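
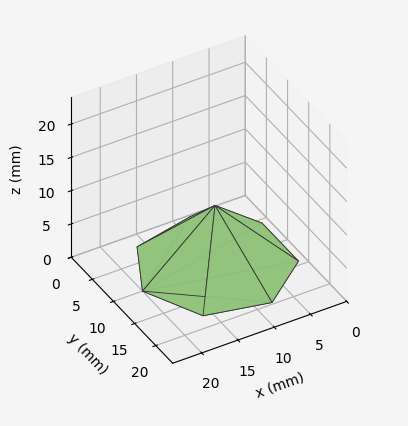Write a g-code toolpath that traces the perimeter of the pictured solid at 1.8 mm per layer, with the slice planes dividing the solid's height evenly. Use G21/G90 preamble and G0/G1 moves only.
Reading the render: the shape is a regular 7-sided pyramid, base circumscribed radius ≈ 10 mm, apex at z ≈ 9 mm (dimensions read to the nearest mm from the axis ticks). For the g-code, the solid's height is divided into equal slices at the stated Δz and each level perimeter traced with G1 moves after a G0 lift.

; perimeter-only toolpath
G21 ; units = mm
G90 ; absolute positioning
G28 ; home
; layer 1
G0 Z1.8
G0 X18.0 Y10.0
G1 X15.0 Y16.2
G1 X8.2 Y17.8
G1 X2.8 Y13.4
G1 X2.8 Y6.6
G1 X8.2 Y2.2
G1 X15.0 Y3.8
G1 X18.0 Y10.0
; layer 2
G0 Z3.6
G0 X16.0 Y10.0
G1 X13.7 Y14.7
G1 X8.7 Y15.8
G1 X4.6 Y12.6
G1 X4.6 Y7.4
G1 X8.7 Y4.2
G1 X13.7 Y5.3
G1 X16.0 Y10.0
; layer 3
G0 Z5.4
G0 X14.0 Y10.0
G1 X12.5 Y13.1
G1 X9.1 Y13.9
G1 X6.4 Y11.7
G1 X6.4 Y8.3
G1 X9.1 Y6.1
G1 X12.5 Y6.9
G1 X14.0 Y10.0
; layer 4
G0 Z7.2
G0 X12.0 Y10.0
G1 X11.2 Y11.6
G1 X9.6 Y11.9
G1 X8.2 Y10.9
G1 X8.2 Y9.1
G1 X9.6 Y8.1
G1 X11.2 Y8.4
G1 X12.0 Y10.0
M2 ; end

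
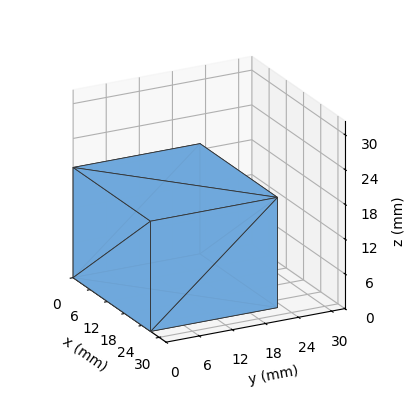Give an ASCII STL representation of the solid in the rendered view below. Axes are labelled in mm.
Reading the render: the shape is a rectangular box, roughly 27 × 23 mm footprint and 19 mm tall (dimensions read to the nearest mm from the axis ticks). For the STL, each face is triangulated and given an outward normal.

solid part
  facet normal 0.0000 0.0000 -1.0000
    outer loop
      vertex 27.000 23.000 0.000
      vertex 27.000 0.000 0.000
      vertex 0.000 0.000 0.000
    endloop
  endfacet
  facet normal 0.0000 0.0000 -1.0000
    outer loop
      vertex 0.000 23.000 0.000
      vertex 27.000 23.000 0.000
      vertex 0.000 0.000 0.000
    endloop
  endfacet
  facet normal 0.0000 0.0000 1.0000
    outer loop
      vertex 0.000 0.000 19.000
      vertex 27.000 0.000 19.000
      vertex 27.000 23.000 19.000
    endloop
  endfacet
  facet normal 0.0000 0.0000 1.0000
    outer loop
      vertex 0.000 0.000 19.000
      vertex 27.000 23.000 19.000
      vertex 0.000 23.000 19.000
    endloop
  endfacet
  facet normal 0.0000 -1.0000 0.0000
    outer loop
      vertex 0.000 0.000 0.000
      vertex 27.000 0.000 0.000
      vertex 27.000 0.000 19.000
    endloop
  endfacet
  facet normal 0.0000 -1.0000 0.0000
    outer loop
      vertex 0.000 0.000 0.000
      vertex 27.000 0.000 19.000
      vertex 0.000 0.000 19.000
    endloop
  endfacet
  facet normal 0.0000 1.0000 0.0000
    outer loop
      vertex 27.000 23.000 19.000
      vertex 27.000 23.000 0.000
      vertex 0.000 23.000 0.000
    endloop
  endfacet
  facet normal 0.0000 1.0000 0.0000
    outer loop
      vertex 0.000 23.000 19.000
      vertex 27.000 23.000 19.000
      vertex 0.000 23.000 0.000
    endloop
  endfacet
  facet normal -1.0000 0.0000 0.0000
    outer loop
      vertex 0.000 23.000 19.000
      vertex 0.000 23.000 0.000
      vertex 0.000 0.000 0.000
    endloop
  endfacet
  facet normal -1.0000 0.0000 0.0000
    outer loop
      vertex 0.000 0.000 19.000
      vertex 0.000 23.000 19.000
      vertex 0.000 0.000 0.000
    endloop
  endfacet
  facet normal 1.0000 0.0000 0.0000
    outer loop
      vertex 27.000 0.000 0.000
      vertex 27.000 23.000 0.000
      vertex 27.000 23.000 19.000
    endloop
  endfacet
  facet normal 1.0000 0.0000 0.0000
    outer loop
      vertex 27.000 0.000 0.000
      vertex 27.000 23.000 19.000
      vertex 27.000 0.000 19.000
    endloop
  endfacet
endsolid part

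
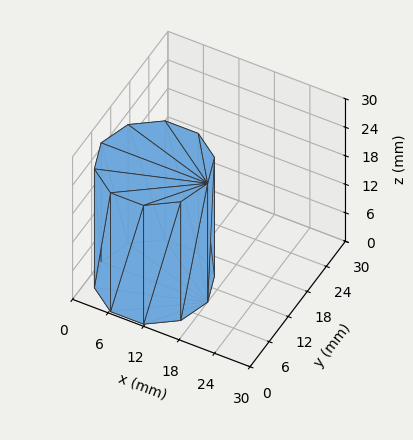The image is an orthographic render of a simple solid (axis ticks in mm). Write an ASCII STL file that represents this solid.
Reading the render: the shape is a regular 10-sided prism (a cylinder approximated with 10 flat sides), circumscribed radius ≈ 9 mm, height ≈ 25 mm (dimensions read to the nearest mm from the axis ticks). For the STL, each face is triangulated and given an outward normal.

solid part
  facet normal 0.0000 0.0000 -1.0000
    outer loop
      vertex 11.8 17.6 0.0
      vertex 16.3 14.3 0.0
      vertex 18.0 9.0 0.0
    endloop
  endfacet
  facet normal 0.0000 0.0000 -1.0000
    outer loop
      vertex 6.2 17.6 0.0
      vertex 11.8 17.6 0.0
      vertex 18.0 9.0 0.0
    endloop
  endfacet
  facet normal 0.0000 0.0000 -1.0000
    outer loop
      vertex 1.7 14.3 0.0
      vertex 6.2 17.6 0.0
      vertex 18.0 9.0 0.0
    endloop
  endfacet
  facet normal 0.0000 0.0000 -1.0000
    outer loop
      vertex 0.0 9.0 0.0
      vertex 1.7 14.3 0.0
      vertex 18.0 9.0 0.0
    endloop
  endfacet
  facet normal 0.0000 0.0000 -1.0000
    outer loop
      vertex 1.7 3.7 0.0
      vertex 0.0 9.0 0.0
      vertex 18.0 9.0 0.0
    endloop
  endfacet
  facet normal 0.0000 0.0000 -1.0000
    outer loop
      vertex 6.2 0.4 0.0
      vertex 1.7 3.7 0.0
      vertex 18.0 9.0 0.0
    endloop
  endfacet
  facet normal 0.0000 0.0000 -1.0000
    outer loop
      vertex 11.8 0.4 0.0
      vertex 6.2 0.4 0.0
      vertex 18.0 9.0 0.0
    endloop
  endfacet
  facet normal 0.0000 0.0000 -1.0000
    outer loop
      vertex 16.3 3.7 0.0
      vertex 11.8 0.4 0.0
      vertex 18.0 9.0 0.0
    endloop
  endfacet
  facet normal 0.0000 0.0000 1.0000
    outer loop
      vertex 18.0 9.0 25.0
      vertex 16.3 14.3 25.0
      vertex 11.8 17.6 25.0
    endloop
  endfacet
  facet normal 0.0000 0.0000 1.0000
    outer loop
      vertex 18.0 9.0 25.0
      vertex 11.8 17.6 25.0
      vertex 6.2 17.6 25.0
    endloop
  endfacet
  facet normal 0.0000 0.0000 1.0000
    outer loop
      vertex 18.0 9.0 25.0
      vertex 6.2 17.6 25.0
      vertex 1.7 14.3 25.0
    endloop
  endfacet
  facet normal 0.0000 0.0000 1.0000
    outer loop
      vertex 18.0 9.0 25.0
      vertex 1.7 14.3 25.0
      vertex 0.0 9.0 25.0
    endloop
  endfacet
  facet normal 0.0000 0.0000 1.0000
    outer loop
      vertex 18.0 9.0 25.0
      vertex 0.0 9.0 25.0
      vertex 1.7 3.7 25.0
    endloop
  endfacet
  facet normal 0.0000 0.0000 1.0000
    outer loop
      vertex 18.0 9.0 25.0
      vertex 1.7 3.7 25.0
      vertex 6.2 0.4 25.0
    endloop
  endfacet
  facet normal 0.0000 0.0000 1.0000
    outer loop
      vertex 18.0 9.0 25.0
      vertex 6.2 0.4 25.0
      vertex 11.8 0.4 25.0
    endloop
  endfacet
  facet normal 0.0000 0.0000 1.0000
    outer loop
      vertex 18.0 9.0 25.0
      vertex 11.8 0.4 25.0
      vertex 16.3 3.7 25.0
    endloop
  endfacet
  facet normal 0.9522 0.3054 0.0000
    outer loop
      vertex 18.0 9.0 0.0
      vertex 16.3 14.3 0.0
      vertex 16.3 14.3 25.0
    endloop
  endfacet
  facet normal 0.9522 0.3054 0.0000
    outer loop
      vertex 18.0 9.0 0.0
      vertex 16.3 14.3 25.0
      vertex 18.0 9.0 25.0
    endloop
  endfacet
  facet normal 0.5914 0.8064 0.0000
    outer loop
      vertex 16.3 14.3 0.0
      vertex 11.8 17.6 0.0
      vertex 11.8 17.6 25.0
    endloop
  endfacet
  facet normal 0.5914 0.8064 0.0000
    outer loop
      vertex 16.3 14.3 0.0
      vertex 11.8 17.6 25.0
      vertex 16.3 14.3 25.0
    endloop
  endfacet
  facet normal 0.0000 1.0000 0.0000
    outer loop
      vertex 11.8 17.6 0.0
      vertex 6.2 17.6 0.0
      vertex 6.2 17.6 25.0
    endloop
  endfacet
  facet normal 0.0000 1.0000 0.0000
    outer loop
      vertex 11.8 17.6 0.0
      vertex 6.2 17.6 25.0
      vertex 11.8 17.6 25.0
    endloop
  endfacet
  facet normal -0.5914 0.8064 0.0000
    outer loop
      vertex 6.2 17.6 0.0
      vertex 1.7 14.3 0.0
      vertex 1.7 14.3 25.0
    endloop
  endfacet
  facet normal -0.5914 0.8064 0.0000
    outer loop
      vertex 6.2 17.6 0.0
      vertex 1.7 14.3 25.0
      vertex 6.2 17.6 25.0
    endloop
  endfacet
  facet normal -0.9522 0.3054 0.0000
    outer loop
      vertex 1.7 14.3 0.0
      vertex 0.0 9.0 0.0
      vertex 0.0 9.0 25.0
    endloop
  endfacet
  facet normal -0.9522 0.3054 0.0000
    outer loop
      vertex 1.7 14.3 0.0
      vertex 0.0 9.0 25.0
      vertex 1.7 14.3 25.0
    endloop
  endfacet
  facet normal -0.9522 -0.3054 0.0000
    outer loop
      vertex 0.0 9.0 0.0
      vertex 1.7 3.7 0.0
      vertex 1.7 3.7 25.0
    endloop
  endfacet
  facet normal -0.9522 -0.3054 0.0000
    outer loop
      vertex 0.0 9.0 0.0
      vertex 1.7 3.7 25.0
      vertex 0.0 9.0 25.0
    endloop
  endfacet
  facet normal -0.5914 -0.8064 0.0000
    outer loop
      vertex 1.7 3.7 0.0
      vertex 6.2 0.4 0.0
      vertex 6.2 0.4 25.0
    endloop
  endfacet
  facet normal -0.5914 -0.8064 0.0000
    outer loop
      vertex 1.7 3.7 0.0
      vertex 6.2 0.4 25.0
      vertex 1.7 3.7 25.0
    endloop
  endfacet
  facet normal 0.0000 -1.0000 0.0000
    outer loop
      vertex 6.2 0.4 0.0
      vertex 11.8 0.4 0.0
      vertex 11.8 0.4 25.0
    endloop
  endfacet
  facet normal 0.0000 -1.0000 0.0000
    outer loop
      vertex 6.2 0.4 0.0
      vertex 11.8 0.4 25.0
      vertex 6.2 0.4 25.0
    endloop
  endfacet
  facet normal 0.5914 -0.8064 0.0000
    outer loop
      vertex 11.8 0.4 0.0
      vertex 16.3 3.7 0.0
      vertex 16.3 3.7 25.0
    endloop
  endfacet
  facet normal 0.5914 -0.8064 0.0000
    outer loop
      vertex 11.8 0.4 0.0
      vertex 16.3 3.7 25.0
      vertex 11.8 0.4 25.0
    endloop
  endfacet
  facet normal 0.9522 -0.3054 0.0000
    outer loop
      vertex 16.3 3.7 0.0
      vertex 18.0 9.0 0.0
      vertex 18.0 9.0 25.0
    endloop
  endfacet
  facet normal 0.9522 -0.3054 0.0000
    outer loop
      vertex 16.3 3.7 0.0
      vertex 18.0 9.0 25.0
      vertex 16.3 3.7 25.0
    endloop
  endfacet
endsolid part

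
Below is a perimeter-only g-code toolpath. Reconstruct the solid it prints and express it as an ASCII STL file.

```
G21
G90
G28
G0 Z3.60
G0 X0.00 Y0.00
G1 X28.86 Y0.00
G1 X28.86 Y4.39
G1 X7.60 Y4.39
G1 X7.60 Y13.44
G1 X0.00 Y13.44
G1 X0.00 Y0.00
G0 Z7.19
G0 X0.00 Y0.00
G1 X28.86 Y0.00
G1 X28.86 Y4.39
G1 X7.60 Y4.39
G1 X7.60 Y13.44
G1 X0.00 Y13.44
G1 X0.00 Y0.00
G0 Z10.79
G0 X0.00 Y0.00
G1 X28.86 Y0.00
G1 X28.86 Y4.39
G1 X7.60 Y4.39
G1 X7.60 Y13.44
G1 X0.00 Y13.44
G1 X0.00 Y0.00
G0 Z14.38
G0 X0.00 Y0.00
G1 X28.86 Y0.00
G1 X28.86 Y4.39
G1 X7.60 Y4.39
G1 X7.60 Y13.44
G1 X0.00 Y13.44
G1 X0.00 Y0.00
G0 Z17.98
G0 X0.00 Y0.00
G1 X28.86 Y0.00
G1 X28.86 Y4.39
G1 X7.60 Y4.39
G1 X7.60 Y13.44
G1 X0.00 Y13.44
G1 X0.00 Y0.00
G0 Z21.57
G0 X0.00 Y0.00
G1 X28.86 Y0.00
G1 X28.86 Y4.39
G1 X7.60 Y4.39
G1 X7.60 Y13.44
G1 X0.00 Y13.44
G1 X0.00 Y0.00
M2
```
solid part
  facet normal 0.0000 0.0000 -1.0000
    outer loop
      vertex 28.86 4.39 0.00
      vertex 28.86 0.00 0.00
      vertex 0.00 0.00 0.00
    endloop
  endfacet
  facet normal 0.0000 0.0000 -1.0000
    outer loop
      vertex 7.60 4.39 0.00
      vertex 28.86 4.39 0.00
      vertex 0.00 0.00 0.00
    endloop
  endfacet
  facet normal 0.0000 0.0000 -1.0000
    outer loop
      vertex 7.60 13.44 0.00
      vertex 7.60 4.39 0.00
      vertex 0.00 0.00 0.00
    endloop
  endfacet
  facet normal 0.0000 0.0000 -1.0000
    outer loop
      vertex 0.00 13.44 0.00
      vertex 7.60 13.44 0.00
      vertex 0.00 0.00 0.00
    endloop
  endfacet
  facet normal 0.0000 0.0000 1.0000
    outer loop
      vertex 0.00 0.00 21.57
      vertex 28.86 0.00 21.57
      vertex 28.86 4.39 21.57
    endloop
  endfacet
  facet normal 0.0000 0.0000 1.0000
    outer loop
      vertex 0.00 0.00 21.57
      vertex 28.86 4.39 21.57
      vertex 7.60 4.39 21.57
    endloop
  endfacet
  facet normal 0.0000 0.0000 1.0000
    outer loop
      vertex 0.00 0.00 21.57
      vertex 7.60 4.39 21.57
      vertex 7.60 13.44 21.57
    endloop
  endfacet
  facet normal 0.0000 0.0000 1.0000
    outer loop
      vertex 0.00 0.00 21.57
      vertex 7.60 13.44 21.57
      vertex 0.00 13.44 21.57
    endloop
  endfacet
  facet normal 0.0000 -1.0000 0.0000
    outer loop
      vertex 0.00 0.00 0.00
      vertex 28.86 0.00 0.00
      vertex 28.86 0.00 21.57
    endloop
  endfacet
  facet normal 0.0000 -1.0000 0.0000
    outer loop
      vertex 0.00 0.00 0.00
      vertex 28.86 0.00 21.57
      vertex 0.00 0.00 21.57
    endloop
  endfacet
  facet normal 1.0000 0.0000 0.0000
    outer loop
      vertex 28.86 0.00 0.00
      vertex 28.86 4.39 0.00
      vertex 28.86 4.39 21.57
    endloop
  endfacet
  facet normal 1.0000 0.0000 0.0000
    outer loop
      vertex 28.86 0.00 0.00
      vertex 28.86 4.39 21.57
      vertex 28.86 0.00 21.57
    endloop
  endfacet
  facet normal 0.0000 1.0000 0.0000
    outer loop
      vertex 28.86 4.39 0.00
      vertex 7.60 4.39 0.00
      vertex 7.60 4.39 21.57
    endloop
  endfacet
  facet normal 0.0000 1.0000 0.0000
    outer loop
      vertex 28.86 4.39 0.00
      vertex 7.60 4.39 21.57
      vertex 28.86 4.39 21.57
    endloop
  endfacet
  facet normal 1.0000 0.0000 0.0000
    outer loop
      vertex 7.60 4.39 0.00
      vertex 7.60 13.44 0.00
      vertex 7.60 13.44 21.57
    endloop
  endfacet
  facet normal 1.0000 0.0000 0.0000
    outer loop
      vertex 7.60 4.39 0.00
      vertex 7.60 13.44 21.57
      vertex 7.60 4.39 21.57
    endloop
  endfacet
  facet normal 0.0000 1.0000 0.0000
    outer loop
      vertex 7.60 13.44 0.00
      vertex 0.00 13.44 0.00
      vertex 0.00 13.44 21.57
    endloop
  endfacet
  facet normal 0.0000 1.0000 0.0000
    outer loop
      vertex 7.60 13.44 0.00
      vertex 0.00 13.44 21.57
      vertex 7.60 13.44 21.57
    endloop
  endfacet
  facet normal -1.0000 0.0000 0.0000
    outer loop
      vertex 0.00 13.44 0.00
      vertex 0.00 0.00 0.00
      vertex 0.00 0.00 21.57
    endloop
  endfacet
  facet normal -1.0000 0.0000 0.0000
    outer loop
      vertex 0.00 13.44 0.00
      vertex 0.00 0.00 21.57
      vertex 0.00 13.44 21.57
    endloop
  endfacet
endsolid part

The G0 Z moves step by Δz≈3.60 mm. Every layer's G1 loop is the same polygon, so the solid is a straight extrusion of it from z=0 to z≈21.6. Closing with flat bottom and top caps and triangulating gives 20 facets — an L-shaped prism: outer 28.9 × 13.4 mm, arm thicknesses ≈ 4.39 mm (horizontal) and 7.6 mm (vertical), extruded 21.6 mm in z.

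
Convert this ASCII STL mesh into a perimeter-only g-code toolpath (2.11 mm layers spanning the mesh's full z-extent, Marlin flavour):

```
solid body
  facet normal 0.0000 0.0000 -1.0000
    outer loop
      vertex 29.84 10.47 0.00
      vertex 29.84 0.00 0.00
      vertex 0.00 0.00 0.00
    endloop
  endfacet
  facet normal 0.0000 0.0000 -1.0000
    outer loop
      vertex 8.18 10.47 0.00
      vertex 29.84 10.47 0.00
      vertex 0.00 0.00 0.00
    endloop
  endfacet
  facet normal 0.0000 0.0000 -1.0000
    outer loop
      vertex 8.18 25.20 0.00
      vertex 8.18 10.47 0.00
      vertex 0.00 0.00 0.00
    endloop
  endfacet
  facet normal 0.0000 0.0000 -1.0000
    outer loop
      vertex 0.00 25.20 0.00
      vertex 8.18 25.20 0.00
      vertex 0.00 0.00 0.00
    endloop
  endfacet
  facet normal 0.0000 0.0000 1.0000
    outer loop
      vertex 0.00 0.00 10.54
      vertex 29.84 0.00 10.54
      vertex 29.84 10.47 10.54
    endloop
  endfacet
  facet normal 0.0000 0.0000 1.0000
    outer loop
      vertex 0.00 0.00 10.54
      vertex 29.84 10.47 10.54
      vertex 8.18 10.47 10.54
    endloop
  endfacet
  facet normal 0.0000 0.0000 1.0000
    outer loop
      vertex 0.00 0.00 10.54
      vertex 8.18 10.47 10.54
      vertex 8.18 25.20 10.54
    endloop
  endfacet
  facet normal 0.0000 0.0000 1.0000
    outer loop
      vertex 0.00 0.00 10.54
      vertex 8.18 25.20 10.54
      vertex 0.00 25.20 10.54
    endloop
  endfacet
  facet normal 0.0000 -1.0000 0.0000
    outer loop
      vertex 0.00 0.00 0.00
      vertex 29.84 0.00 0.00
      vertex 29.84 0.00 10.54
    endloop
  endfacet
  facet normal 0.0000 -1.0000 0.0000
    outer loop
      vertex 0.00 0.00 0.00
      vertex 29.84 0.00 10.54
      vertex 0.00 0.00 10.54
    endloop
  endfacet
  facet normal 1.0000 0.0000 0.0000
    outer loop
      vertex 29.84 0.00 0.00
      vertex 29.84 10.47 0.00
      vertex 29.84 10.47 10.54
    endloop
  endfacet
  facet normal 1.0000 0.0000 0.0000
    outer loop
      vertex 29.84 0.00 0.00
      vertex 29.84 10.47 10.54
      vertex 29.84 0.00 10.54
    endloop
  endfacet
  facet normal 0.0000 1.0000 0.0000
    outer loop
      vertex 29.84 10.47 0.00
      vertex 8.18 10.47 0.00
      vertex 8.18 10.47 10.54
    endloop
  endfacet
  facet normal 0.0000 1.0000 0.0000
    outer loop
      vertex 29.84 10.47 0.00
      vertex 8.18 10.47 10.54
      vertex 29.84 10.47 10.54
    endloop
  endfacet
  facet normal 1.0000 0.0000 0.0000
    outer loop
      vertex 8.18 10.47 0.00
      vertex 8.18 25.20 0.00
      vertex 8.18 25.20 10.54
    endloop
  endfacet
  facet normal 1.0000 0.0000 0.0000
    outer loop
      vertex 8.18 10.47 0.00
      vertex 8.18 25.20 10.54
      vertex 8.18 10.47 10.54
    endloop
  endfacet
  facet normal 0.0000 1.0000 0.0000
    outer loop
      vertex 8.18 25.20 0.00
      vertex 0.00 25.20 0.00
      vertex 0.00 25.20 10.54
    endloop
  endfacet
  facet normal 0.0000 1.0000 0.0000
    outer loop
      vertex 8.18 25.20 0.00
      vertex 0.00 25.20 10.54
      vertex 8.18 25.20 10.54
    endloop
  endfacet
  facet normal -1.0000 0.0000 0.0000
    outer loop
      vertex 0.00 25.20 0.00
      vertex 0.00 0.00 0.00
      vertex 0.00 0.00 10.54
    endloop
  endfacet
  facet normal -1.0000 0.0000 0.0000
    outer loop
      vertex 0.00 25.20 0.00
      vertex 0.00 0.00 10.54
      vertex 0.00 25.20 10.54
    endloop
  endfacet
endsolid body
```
; perimeter-only toolpath
G21 ; units = mm
G90 ; absolute positioning
G28 ; home
; layer 1
G0 Z2.11
G0 X0.00 Y0.00
G1 X29.84 Y0.00
G1 X29.84 Y10.47
G1 X8.18 Y10.47
G1 X8.18 Y25.20
G1 X0.00 Y25.20
G1 X0.00 Y0.00
; layer 2
G0 Z4.22
G0 X0.00 Y0.00
G1 X29.84 Y0.00
G1 X29.84 Y10.47
G1 X8.18 Y10.47
G1 X8.18 Y25.20
G1 X0.00 Y25.20
G1 X0.00 Y0.00
; layer 3
G0 Z6.32
G0 X0.00 Y0.00
G1 X29.84 Y0.00
G1 X29.84 Y10.47
G1 X8.18 Y10.47
G1 X8.18 Y25.20
G1 X0.00 Y25.20
G1 X0.00 Y0.00
; layer 4
G0 Z8.43
G0 X0.00 Y0.00
G1 X29.84 Y0.00
G1 X29.84 Y10.47
G1 X8.18 Y10.47
G1 X8.18 Y25.20
G1 X0.00 Y25.20
G1 X0.00 Y0.00
; layer 5
G0 Z10.54
G0 X0.00 Y0.00
G1 X29.84 Y0.00
G1 X29.84 Y10.47
G1 X8.18 Y10.47
G1 X8.18 Y25.20
G1 X0.00 Y25.20
G1 X0.00 Y0.00
M2 ; end

The solid is an L-shaped prism: outer 29.8 × 25.2 mm, arm thicknesses ≈ 10.5 mm (horizontal) and 8.18 mm (vertical), extruded 10.5 mm in z. Slicing at Δz = 2.11 mm — 5 equal slices spanning the solid's height, so layer i sits at z = i·h/5 — gives 5 non-empty perimeters. Each is a 6-segment closed polygon; G0 lifts to the layer z and rapids to the start vertex, then G1 traces the edges.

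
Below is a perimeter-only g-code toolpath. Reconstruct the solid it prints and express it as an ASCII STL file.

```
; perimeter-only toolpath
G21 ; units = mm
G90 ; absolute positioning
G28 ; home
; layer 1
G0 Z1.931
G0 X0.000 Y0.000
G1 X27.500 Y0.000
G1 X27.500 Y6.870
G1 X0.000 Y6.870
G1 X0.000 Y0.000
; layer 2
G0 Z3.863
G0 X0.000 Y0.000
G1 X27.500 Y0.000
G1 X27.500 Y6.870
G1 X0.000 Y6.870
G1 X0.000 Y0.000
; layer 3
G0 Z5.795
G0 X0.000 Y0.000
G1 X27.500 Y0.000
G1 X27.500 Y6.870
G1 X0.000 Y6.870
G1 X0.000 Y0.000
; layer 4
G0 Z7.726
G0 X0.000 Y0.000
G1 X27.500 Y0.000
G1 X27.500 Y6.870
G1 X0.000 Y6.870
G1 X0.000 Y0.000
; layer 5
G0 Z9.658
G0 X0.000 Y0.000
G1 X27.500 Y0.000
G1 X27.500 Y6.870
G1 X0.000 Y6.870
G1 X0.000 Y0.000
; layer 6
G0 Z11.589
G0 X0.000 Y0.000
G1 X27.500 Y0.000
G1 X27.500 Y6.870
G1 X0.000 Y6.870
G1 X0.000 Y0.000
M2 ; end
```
solid part
  facet normal 0.0000 0.0000 -1.0000
    outer loop
      vertex 27.500 6.870 0.000
      vertex 27.500 0.000 0.000
      vertex 0.000 0.000 0.000
    endloop
  endfacet
  facet normal 0.0000 0.0000 -1.0000
    outer loop
      vertex 0.000 6.870 0.000
      vertex 27.500 6.870 0.000
      vertex 0.000 0.000 0.000
    endloop
  endfacet
  facet normal 0.0000 0.0000 1.0000
    outer loop
      vertex 0.000 0.000 11.589
      vertex 27.500 0.000 11.589
      vertex 27.500 6.870 11.589
    endloop
  endfacet
  facet normal 0.0000 0.0000 1.0000
    outer loop
      vertex 0.000 0.000 11.589
      vertex 27.500 6.870 11.589
      vertex 0.000 6.870 11.589
    endloop
  endfacet
  facet normal 0.0000 -1.0000 0.0000
    outer loop
      vertex 0.000 0.000 0.000
      vertex 27.500 0.000 0.000
      vertex 27.500 0.000 11.589
    endloop
  endfacet
  facet normal 0.0000 -1.0000 0.0000
    outer loop
      vertex 0.000 0.000 0.000
      vertex 27.500 0.000 11.589
      vertex 0.000 0.000 11.589
    endloop
  endfacet
  facet normal 0.0000 1.0000 0.0000
    outer loop
      vertex 27.500 6.870 11.589
      vertex 27.500 6.870 0.000
      vertex 0.000 6.870 0.000
    endloop
  endfacet
  facet normal 0.0000 1.0000 0.0000
    outer loop
      vertex 0.000 6.870 11.589
      vertex 27.500 6.870 11.589
      vertex 0.000 6.870 0.000
    endloop
  endfacet
  facet normal -1.0000 0.0000 0.0000
    outer loop
      vertex 0.000 6.870 11.589
      vertex 0.000 6.870 0.000
      vertex 0.000 0.000 0.000
    endloop
  endfacet
  facet normal -1.0000 0.0000 0.0000
    outer loop
      vertex 0.000 0.000 11.589
      vertex 0.000 6.870 11.589
      vertex 0.000 0.000 0.000
    endloop
  endfacet
  facet normal 1.0000 0.0000 0.0000
    outer loop
      vertex 27.500 0.000 0.000
      vertex 27.500 6.870 0.000
      vertex 27.500 6.870 11.589
    endloop
  endfacet
  facet normal 1.0000 0.0000 0.0000
    outer loop
      vertex 27.500 0.000 0.000
      vertex 27.500 6.870 11.589
      vertex 27.500 0.000 11.589
    endloop
  endfacet
endsolid part

The G0 Z moves step by Δz≈1.931 mm. Every layer's G1 loop is the same polygon, so the solid is a straight extrusion of it from z=0 to z≈11.6. Closing with flat bottom and top caps and triangulating gives 12 facets — a rectangular box, roughly 27.5 × 6.87 mm footprint and 11.6 mm tall.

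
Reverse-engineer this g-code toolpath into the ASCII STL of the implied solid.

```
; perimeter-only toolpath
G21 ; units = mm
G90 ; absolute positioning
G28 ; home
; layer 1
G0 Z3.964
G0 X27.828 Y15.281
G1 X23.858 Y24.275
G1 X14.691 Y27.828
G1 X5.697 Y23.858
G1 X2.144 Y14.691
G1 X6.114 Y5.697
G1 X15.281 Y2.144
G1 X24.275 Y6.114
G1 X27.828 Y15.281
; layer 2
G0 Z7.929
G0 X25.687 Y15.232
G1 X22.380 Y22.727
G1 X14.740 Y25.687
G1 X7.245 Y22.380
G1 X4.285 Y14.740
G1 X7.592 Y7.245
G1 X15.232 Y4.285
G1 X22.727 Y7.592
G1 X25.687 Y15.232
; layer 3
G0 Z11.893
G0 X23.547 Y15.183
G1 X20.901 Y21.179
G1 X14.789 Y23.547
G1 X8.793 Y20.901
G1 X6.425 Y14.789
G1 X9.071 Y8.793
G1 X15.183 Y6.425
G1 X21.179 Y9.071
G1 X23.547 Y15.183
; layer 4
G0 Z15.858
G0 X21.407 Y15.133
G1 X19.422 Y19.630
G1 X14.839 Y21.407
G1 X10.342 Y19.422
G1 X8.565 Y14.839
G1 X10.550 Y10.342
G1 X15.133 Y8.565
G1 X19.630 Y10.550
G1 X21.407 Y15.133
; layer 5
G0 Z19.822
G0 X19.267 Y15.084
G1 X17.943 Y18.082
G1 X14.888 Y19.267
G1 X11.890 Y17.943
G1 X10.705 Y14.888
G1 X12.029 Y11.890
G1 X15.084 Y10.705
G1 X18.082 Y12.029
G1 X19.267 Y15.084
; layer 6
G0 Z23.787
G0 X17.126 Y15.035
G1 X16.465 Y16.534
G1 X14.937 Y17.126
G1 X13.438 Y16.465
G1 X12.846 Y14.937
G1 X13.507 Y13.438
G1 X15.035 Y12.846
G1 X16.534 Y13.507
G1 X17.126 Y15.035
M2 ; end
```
solid part
  facet normal 0.0000 0.0000 -1.0000
    outer loop
      vertex 14.642 29.968 0.000
      vertex 25.337 25.823 0.000
      vertex 29.968 15.330 0.000
    endloop
  endfacet
  facet normal 0.0000 0.0000 -1.0000
    outer loop
      vertex 4.149 25.337 0.000
      vertex 14.642 29.968 0.000
      vertex 29.968 15.330 0.000
    endloop
  endfacet
  facet normal 0.0000 0.0000 -1.0000
    outer loop
      vertex 0.004 14.642 0.000
      vertex 4.149 25.337 0.000
      vertex 29.968 15.330 0.000
    endloop
  endfacet
  facet normal 0.0000 0.0000 -1.0000
    outer loop
      vertex 4.635 4.149 0.000
      vertex 0.004 14.642 0.000
      vertex 29.968 15.330 0.000
    endloop
  endfacet
  facet normal 0.0000 0.0000 -1.0000
    outer loop
      vertex 15.330 0.004 0.000
      vertex 4.635 4.149 0.000
      vertex 29.968 15.330 0.000
    endloop
  endfacet
  facet normal 0.0000 0.0000 -1.0000
    outer loop
      vertex 25.823 4.635 0.000
      vertex 15.330 0.004 0.000
      vertex 29.968 15.330 0.000
    endloop
  endfacet
  facet normal 0.8186 0.3613 0.4464
    outer loop
      vertex 29.968 15.330 0.000
      vertex 25.337 25.823 0.000
      vertex 14.986 14.986 27.751
    endloop
  endfacet
  facet normal 0.3234 0.8343 0.4464
    outer loop
      vertex 25.337 25.823 0.000
      vertex 14.642 29.968 0.000
      vertex 14.986 14.986 27.751
    endloop
  endfacet
  facet normal -0.3613 0.8186 0.4464
    outer loop
      vertex 14.642 29.968 0.000
      vertex 4.149 25.337 0.000
      vertex 14.986 14.986 27.751
    endloop
  endfacet
  facet normal -0.8343 0.3234 0.4464
    outer loop
      vertex 4.149 25.337 0.000
      vertex 0.004 14.642 0.000
      vertex 14.986 14.986 27.751
    endloop
  endfacet
  facet normal -0.8186 -0.3613 0.4464
    outer loop
      vertex 0.004 14.642 0.000
      vertex 4.635 4.149 0.000
      vertex 14.986 14.986 27.751
    endloop
  endfacet
  facet normal -0.3234 -0.8343 0.4464
    outer loop
      vertex 4.635 4.149 0.000
      vertex 15.330 0.004 0.000
      vertex 14.986 14.986 27.751
    endloop
  endfacet
  facet normal 0.3613 -0.8186 0.4464
    outer loop
      vertex 15.330 0.004 0.000
      vertex 25.823 4.635 0.000
      vertex 14.986 14.986 27.751
    endloop
  endfacet
  facet normal 0.8343 -0.3234 0.4464
    outer loop
      vertex 25.823 4.635 0.000
      vertex 29.968 15.330 0.000
      vertex 14.986 14.986 27.751
    endloop
  endfacet
endsolid part

The G0 Z moves step by Δz≈3.964 mm. The G1 loops shrink linearly with z, so the solid tapers from its base footprint up to z≈27.8. Closing with a flat bottom cap and the tapered top and triangulating gives 14 facets — a regular 8-sided pyramid, base circumscribed radius ≈ 15 mm, apex at z ≈ 27.8 mm.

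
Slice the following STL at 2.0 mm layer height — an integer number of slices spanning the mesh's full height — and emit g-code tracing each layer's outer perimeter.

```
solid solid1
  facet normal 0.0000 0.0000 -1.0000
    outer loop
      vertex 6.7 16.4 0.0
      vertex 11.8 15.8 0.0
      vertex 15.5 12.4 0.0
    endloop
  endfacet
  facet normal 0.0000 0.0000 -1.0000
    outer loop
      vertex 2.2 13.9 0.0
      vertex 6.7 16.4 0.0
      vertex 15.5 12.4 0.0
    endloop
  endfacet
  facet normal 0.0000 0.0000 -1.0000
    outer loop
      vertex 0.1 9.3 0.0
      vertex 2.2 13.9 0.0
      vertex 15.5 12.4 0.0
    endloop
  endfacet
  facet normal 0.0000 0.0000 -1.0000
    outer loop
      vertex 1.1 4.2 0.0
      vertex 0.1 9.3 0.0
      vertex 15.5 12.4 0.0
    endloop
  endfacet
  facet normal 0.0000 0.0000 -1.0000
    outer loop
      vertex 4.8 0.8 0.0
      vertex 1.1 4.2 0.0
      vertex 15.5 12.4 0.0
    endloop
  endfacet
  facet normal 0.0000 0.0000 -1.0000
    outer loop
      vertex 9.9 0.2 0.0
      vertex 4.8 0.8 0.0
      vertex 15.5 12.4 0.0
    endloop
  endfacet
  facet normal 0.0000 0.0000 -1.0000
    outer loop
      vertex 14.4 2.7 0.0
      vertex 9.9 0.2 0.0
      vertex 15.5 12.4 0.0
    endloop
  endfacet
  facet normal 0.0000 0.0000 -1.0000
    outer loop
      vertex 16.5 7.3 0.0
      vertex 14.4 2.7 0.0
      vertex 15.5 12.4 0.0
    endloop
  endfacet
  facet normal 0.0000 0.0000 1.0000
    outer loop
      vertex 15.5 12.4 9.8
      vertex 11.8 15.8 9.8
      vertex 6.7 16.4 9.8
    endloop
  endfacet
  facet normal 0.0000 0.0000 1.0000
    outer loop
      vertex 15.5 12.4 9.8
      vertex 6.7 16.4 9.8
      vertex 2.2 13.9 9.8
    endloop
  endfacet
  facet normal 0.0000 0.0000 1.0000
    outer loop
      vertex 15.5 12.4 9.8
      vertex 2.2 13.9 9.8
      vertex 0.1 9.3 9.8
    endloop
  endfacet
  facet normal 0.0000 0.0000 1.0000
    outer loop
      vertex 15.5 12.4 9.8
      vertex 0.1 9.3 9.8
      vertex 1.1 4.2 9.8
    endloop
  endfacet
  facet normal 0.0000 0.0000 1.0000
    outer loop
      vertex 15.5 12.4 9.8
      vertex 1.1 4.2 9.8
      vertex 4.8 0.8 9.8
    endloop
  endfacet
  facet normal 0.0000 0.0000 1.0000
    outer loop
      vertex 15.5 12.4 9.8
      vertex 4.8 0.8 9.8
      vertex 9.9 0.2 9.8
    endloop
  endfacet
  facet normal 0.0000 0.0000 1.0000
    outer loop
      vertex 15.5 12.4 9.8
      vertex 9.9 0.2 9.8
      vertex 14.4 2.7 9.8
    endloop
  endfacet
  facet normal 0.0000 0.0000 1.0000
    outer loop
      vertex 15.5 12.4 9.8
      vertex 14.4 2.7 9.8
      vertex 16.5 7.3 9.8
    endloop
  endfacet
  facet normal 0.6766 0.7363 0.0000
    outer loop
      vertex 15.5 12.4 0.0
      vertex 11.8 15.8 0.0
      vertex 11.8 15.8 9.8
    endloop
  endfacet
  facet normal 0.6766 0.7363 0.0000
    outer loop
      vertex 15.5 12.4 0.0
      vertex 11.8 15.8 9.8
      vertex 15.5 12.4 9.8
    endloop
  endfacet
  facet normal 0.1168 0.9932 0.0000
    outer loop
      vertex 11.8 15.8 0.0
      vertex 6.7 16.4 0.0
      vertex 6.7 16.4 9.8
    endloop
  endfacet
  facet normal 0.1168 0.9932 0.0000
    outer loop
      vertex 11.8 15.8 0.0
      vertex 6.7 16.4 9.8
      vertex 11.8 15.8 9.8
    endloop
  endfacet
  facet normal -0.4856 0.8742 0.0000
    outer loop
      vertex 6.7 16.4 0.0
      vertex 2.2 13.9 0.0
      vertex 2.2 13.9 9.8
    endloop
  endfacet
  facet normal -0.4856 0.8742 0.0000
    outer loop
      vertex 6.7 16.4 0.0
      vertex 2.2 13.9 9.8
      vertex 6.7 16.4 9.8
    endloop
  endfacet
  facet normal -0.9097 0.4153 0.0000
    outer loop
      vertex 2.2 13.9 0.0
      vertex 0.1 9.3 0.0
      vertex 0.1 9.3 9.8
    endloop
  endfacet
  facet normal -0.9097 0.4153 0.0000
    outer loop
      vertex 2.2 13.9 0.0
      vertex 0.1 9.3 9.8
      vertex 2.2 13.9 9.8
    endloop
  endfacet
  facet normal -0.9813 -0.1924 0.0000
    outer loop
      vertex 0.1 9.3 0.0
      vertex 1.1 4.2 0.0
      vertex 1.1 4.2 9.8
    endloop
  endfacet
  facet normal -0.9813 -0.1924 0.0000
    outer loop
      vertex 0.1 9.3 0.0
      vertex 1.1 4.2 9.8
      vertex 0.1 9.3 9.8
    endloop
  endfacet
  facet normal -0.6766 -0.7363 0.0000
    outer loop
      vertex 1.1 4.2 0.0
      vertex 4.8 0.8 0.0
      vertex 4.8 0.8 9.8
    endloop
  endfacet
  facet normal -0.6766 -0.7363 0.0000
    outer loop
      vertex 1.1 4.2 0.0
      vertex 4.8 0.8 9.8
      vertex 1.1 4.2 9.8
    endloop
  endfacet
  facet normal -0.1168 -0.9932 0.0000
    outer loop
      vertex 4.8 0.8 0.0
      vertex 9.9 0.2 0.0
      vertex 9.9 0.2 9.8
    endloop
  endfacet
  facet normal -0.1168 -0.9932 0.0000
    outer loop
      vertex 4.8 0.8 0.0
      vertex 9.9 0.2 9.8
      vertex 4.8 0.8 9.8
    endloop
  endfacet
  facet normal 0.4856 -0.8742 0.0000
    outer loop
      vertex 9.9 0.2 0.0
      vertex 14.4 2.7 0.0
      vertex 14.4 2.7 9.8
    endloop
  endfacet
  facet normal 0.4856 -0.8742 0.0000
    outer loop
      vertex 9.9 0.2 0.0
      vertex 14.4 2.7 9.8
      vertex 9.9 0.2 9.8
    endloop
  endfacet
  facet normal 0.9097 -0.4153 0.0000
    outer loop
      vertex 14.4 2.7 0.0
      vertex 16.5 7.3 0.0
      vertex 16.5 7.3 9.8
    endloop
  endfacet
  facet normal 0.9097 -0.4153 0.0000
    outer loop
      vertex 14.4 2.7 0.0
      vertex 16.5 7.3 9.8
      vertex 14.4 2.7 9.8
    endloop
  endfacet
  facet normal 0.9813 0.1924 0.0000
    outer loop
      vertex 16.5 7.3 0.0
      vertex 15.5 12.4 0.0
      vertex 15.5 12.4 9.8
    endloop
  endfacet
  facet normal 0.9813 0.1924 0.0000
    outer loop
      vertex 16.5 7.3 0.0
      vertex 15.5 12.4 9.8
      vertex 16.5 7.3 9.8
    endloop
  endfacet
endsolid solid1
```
; perimeter-only toolpath
G21 ; units = mm
G90 ; absolute positioning
G28 ; home
; layer 1
G0 Z2.0
G0 X15.5 Y12.4
G1 X11.8 Y15.8
G1 X6.7 Y16.4
G1 X2.2 Y13.9
G1 X0.1 Y9.3
G1 X1.1 Y4.2
G1 X4.8 Y0.8
G1 X9.9 Y0.2
G1 X14.4 Y2.7
G1 X16.5 Y7.3
G1 X15.5 Y12.4
; layer 2
G0 Z3.9
G0 X15.5 Y12.4
G1 X11.8 Y15.8
G1 X6.7 Y16.4
G1 X2.2 Y13.9
G1 X0.1 Y9.3
G1 X1.1 Y4.2
G1 X4.8 Y0.8
G1 X9.9 Y0.2
G1 X14.4 Y2.7
G1 X16.5 Y7.3
G1 X15.5 Y12.4
; layer 3
G0 Z5.9
G0 X15.5 Y12.4
G1 X11.8 Y15.8
G1 X6.7 Y16.4
G1 X2.2 Y13.9
G1 X0.1 Y9.3
G1 X1.1 Y4.2
G1 X4.8 Y0.8
G1 X9.9 Y0.2
G1 X14.4 Y2.7
G1 X16.5 Y7.3
G1 X15.5 Y12.4
; layer 4
G0 Z7.8
G0 X15.5 Y12.4
G1 X11.8 Y15.8
G1 X6.7 Y16.4
G1 X2.2 Y13.9
G1 X0.1 Y9.3
G1 X1.1 Y4.2
G1 X4.8 Y0.8
G1 X9.9 Y0.2
G1 X14.4 Y2.7
G1 X16.5 Y7.3
G1 X15.5 Y12.4
; layer 5
G0 Z9.8
G0 X15.5 Y12.4
G1 X11.8 Y15.8
G1 X6.7 Y16.4
G1 X2.2 Y13.9
G1 X0.1 Y9.3
G1 X1.1 Y4.2
G1 X4.8 Y0.8
G1 X9.9 Y0.2
G1 X14.4 Y2.7
G1 X16.5 Y7.3
G1 X15.5 Y12.4
M2 ; end

The solid is a regular 10-sided prism (a cylinder approximated with 10 flat sides), circumscribed radius ≈ 8.3 mm, height ≈ 9.8 mm. Slicing at Δz = 2.0 mm — 5 equal slices spanning the solid's height, so layer i sits at z = i·h/5 — gives 5 non-empty perimeters. Each is a 10-segment closed polygon; G0 lifts to the layer z and rapids to the start vertex, then G1 traces the edges.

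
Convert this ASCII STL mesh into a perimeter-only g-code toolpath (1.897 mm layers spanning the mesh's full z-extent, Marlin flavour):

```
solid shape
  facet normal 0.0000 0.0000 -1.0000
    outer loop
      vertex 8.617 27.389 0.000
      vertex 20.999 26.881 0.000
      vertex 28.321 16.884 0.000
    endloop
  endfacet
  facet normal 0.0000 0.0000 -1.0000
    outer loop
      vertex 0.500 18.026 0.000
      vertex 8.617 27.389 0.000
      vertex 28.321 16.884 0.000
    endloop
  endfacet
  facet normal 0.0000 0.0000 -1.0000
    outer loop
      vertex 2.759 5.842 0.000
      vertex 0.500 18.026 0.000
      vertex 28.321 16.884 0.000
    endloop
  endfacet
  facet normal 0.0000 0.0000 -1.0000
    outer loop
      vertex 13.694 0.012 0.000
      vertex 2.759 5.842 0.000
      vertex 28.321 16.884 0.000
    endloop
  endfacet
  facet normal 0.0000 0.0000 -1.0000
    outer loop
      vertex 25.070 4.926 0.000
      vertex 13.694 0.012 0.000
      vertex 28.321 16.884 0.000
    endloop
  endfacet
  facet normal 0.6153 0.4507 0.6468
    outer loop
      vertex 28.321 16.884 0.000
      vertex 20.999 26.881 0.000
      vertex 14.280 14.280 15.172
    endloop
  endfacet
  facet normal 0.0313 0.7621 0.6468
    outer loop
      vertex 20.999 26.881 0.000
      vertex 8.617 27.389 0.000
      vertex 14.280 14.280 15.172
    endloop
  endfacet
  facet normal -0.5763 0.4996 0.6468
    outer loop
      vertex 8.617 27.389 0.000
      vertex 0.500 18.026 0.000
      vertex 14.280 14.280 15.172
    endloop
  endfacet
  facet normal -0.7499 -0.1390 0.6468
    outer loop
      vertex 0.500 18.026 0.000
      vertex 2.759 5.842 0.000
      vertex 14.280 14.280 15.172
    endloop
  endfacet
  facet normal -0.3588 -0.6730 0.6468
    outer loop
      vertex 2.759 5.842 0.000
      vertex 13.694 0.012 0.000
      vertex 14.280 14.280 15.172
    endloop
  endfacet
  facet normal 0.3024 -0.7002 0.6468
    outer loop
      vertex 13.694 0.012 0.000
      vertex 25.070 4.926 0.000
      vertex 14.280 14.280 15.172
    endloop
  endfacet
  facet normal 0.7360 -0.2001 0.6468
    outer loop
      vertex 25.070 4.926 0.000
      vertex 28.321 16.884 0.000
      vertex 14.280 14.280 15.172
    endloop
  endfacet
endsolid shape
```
; perimeter-only toolpath
G21 ; units = mm
G90 ; absolute positioning
G28 ; home
; layer 1
G0 Z1.897
G0 X26.566 Y16.558
G1 X20.159 Y25.306
G1 X9.325 Y25.750
G1 X2.223 Y17.558
G1 X4.199 Y6.897
G1 X13.767 Y1.795
G1 X23.721 Y6.095
G1 X26.566 Y16.558
; layer 2
G0 Z3.793
G0 X24.811 Y16.233
G1 X19.319 Y23.731
G1 X10.033 Y24.112
G1 X3.945 Y17.090
G1 X5.639 Y7.951
G1 X13.841 Y3.579
G1 X22.373 Y7.264
G1 X24.811 Y16.233
; layer 3
G0 Z5.690
G0 X23.056 Y15.907
G1 X18.479 Y22.156
G1 X10.741 Y22.473
G1 X5.667 Y16.621
G1 X7.079 Y9.006
G1 X13.914 Y5.362
G1 X21.024 Y8.434
G1 X23.056 Y15.907
; layer 4
G0 Z7.586
G0 X21.300 Y15.582
G1 X17.639 Y20.581
G1 X11.448 Y20.834
G1 X7.390 Y16.153
G1 X8.519 Y10.061
G1 X13.987 Y7.146
G1 X19.675 Y9.603
G1 X21.300 Y15.582
; layer 5
G0 Z9.482
G0 X19.545 Y15.256
G1 X16.800 Y19.005
G1 X12.156 Y19.196
G1 X9.112 Y15.685
G1 X9.960 Y11.116
G1 X14.060 Y8.929
G1 X18.326 Y10.772
G1 X19.545 Y15.256
; layer 6
G0 Z11.379
G0 X17.790 Y14.931
G1 X15.960 Y17.430
G1 X12.864 Y17.557
G1 X10.835 Y15.216
G1 X11.400 Y12.171
G1 X14.133 Y10.713
G1 X16.977 Y11.942
G1 X17.790 Y14.931
; layer 7
G0 Z13.276
G0 X16.035 Y14.605
G1 X15.120 Y15.855
G1 X13.572 Y15.919
G1 X12.557 Y14.748
G1 X12.840 Y13.225
G1 X14.207 Y12.496
G1 X15.629 Y13.111
G1 X16.035 Y14.605
M2 ; end

The solid is a regular 7-sided pyramid, base circumscribed radius ≈ 14.3 mm, apex at z ≈ 15.2 mm. Slicing at Δz = 1.897 mm — 8 equal slices spanning the solid's height, so layer i sits at z = i·h/8 — gives 7 non-empty perimeters. Each is a 7-segment closed polygon; G0 lifts to the layer z and rapids to the start vertex, then G1 traces the edges. The cross-section shrinks linearly with z (the slice at the apex is degenerate and omitted).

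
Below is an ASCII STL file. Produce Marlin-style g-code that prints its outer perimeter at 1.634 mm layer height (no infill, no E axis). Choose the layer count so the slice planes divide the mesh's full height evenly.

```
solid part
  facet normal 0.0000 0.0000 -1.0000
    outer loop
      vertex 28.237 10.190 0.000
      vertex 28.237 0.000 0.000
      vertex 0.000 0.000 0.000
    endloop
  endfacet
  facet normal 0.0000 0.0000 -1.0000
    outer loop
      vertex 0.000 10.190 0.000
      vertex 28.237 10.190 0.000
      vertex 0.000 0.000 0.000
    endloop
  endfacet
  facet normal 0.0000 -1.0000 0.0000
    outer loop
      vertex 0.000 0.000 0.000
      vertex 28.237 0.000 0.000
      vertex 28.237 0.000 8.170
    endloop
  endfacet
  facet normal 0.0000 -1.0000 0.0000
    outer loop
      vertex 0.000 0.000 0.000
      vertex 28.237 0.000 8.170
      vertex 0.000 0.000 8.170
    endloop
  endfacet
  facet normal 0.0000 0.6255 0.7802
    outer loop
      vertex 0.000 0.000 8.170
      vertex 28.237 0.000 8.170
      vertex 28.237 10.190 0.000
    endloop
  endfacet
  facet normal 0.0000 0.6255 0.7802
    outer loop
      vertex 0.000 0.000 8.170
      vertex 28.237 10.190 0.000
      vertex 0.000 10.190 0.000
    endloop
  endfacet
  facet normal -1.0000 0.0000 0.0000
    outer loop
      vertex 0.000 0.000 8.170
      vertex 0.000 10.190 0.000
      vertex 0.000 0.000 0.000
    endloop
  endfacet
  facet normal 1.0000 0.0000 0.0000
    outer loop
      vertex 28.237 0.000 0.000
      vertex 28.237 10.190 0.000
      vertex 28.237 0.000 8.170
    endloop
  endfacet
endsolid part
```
; perimeter-only toolpath
G21 ; units = mm
G90 ; absolute positioning
G28 ; home
; layer 1
G0 Z1.634
G0 X0.000 Y0.000
G1 X28.237 Y0.000
G1 X28.237 Y8.152
G1 X0.000 Y8.152
G1 X0.000 Y0.000
; layer 2
G0 Z3.268
G0 X0.000 Y0.000
G1 X28.237 Y0.000
G1 X28.237 Y6.114
G1 X0.000 Y6.114
G1 X0.000 Y0.000
; layer 3
G0 Z4.902
G0 X0.000 Y0.000
G1 X28.237 Y0.000
G1 X28.237 Y4.076
G1 X0.000 Y4.076
G1 X0.000 Y0.000
; layer 4
G0 Z6.536
G0 X0.000 Y0.000
G1 X28.237 Y0.000
G1 X28.237 Y2.038
G1 X0.000 Y2.038
G1 X0.000 Y0.000
M2 ; end

The solid is a wedge (ramp): 28.2 × 10.2 mm base, rising to 8.17 mm along the y=0 edge and sloping linearly to z=0 at y=10.2. Slicing at Δz = 1.634 mm — 5 equal slices spanning the solid's height, so layer i sits at z = i·h/5 — gives 4 non-empty perimeters. Each is a 4-segment closed polygon; G0 lifts to the layer z and rapids to the start vertex, then G1 traces the edges. The cross-section shrinks linearly with z (the slice at the apex is degenerate and omitted).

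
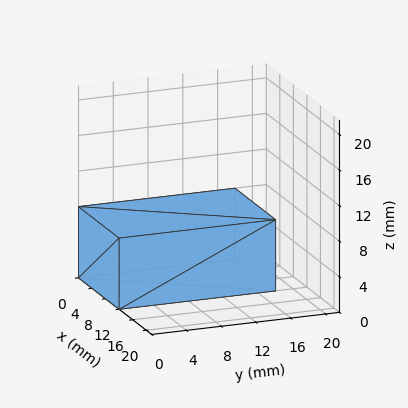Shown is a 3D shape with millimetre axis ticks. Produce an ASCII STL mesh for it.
Reading the render: the shape is a rectangular box, roughly 12 × 18 mm footprint and 8 mm tall (dimensions read to the nearest mm from the axis ticks). For the STL, each face is triangulated and given an outward normal.

solid part
  facet normal 0.0000 0.0000 -1.0000
    outer loop
      vertex 12.00 18.00 0.00
      vertex 12.00 0.00 0.00
      vertex 0.00 0.00 0.00
    endloop
  endfacet
  facet normal 0.0000 0.0000 -1.0000
    outer loop
      vertex 0.00 18.00 0.00
      vertex 12.00 18.00 0.00
      vertex 0.00 0.00 0.00
    endloop
  endfacet
  facet normal 0.0000 0.0000 1.0000
    outer loop
      vertex 0.00 0.00 8.00
      vertex 12.00 0.00 8.00
      vertex 12.00 18.00 8.00
    endloop
  endfacet
  facet normal 0.0000 0.0000 1.0000
    outer loop
      vertex 0.00 0.00 8.00
      vertex 12.00 18.00 8.00
      vertex 0.00 18.00 8.00
    endloop
  endfacet
  facet normal 0.0000 -1.0000 0.0000
    outer loop
      vertex 0.00 0.00 0.00
      vertex 12.00 0.00 0.00
      vertex 12.00 0.00 8.00
    endloop
  endfacet
  facet normal 0.0000 -1.0000 0.0000
    outer loop
      vertex 0.00 0.00 0.00
      vertex 12.00 0.00 8.00
      vertex 0.00 0.00 8.00
    endloop
  endfacet
  facet normal 0.0000 1.0000 0.0000
    outer loop
      vertex 12.00 18.00 8.00
      vertex 12.00 18.00 0.00
      vertex 0.00 18.00 0.00
    endloop
  endfacet
  facet normal 0.0000 1.0000 0.0000
    outer loop
      vertex 0.00 18.00 8.00
      vertex 12.00 18.00 8.00
      vertex 0.00 18.00 0.00
    endloop
  endfacet
  facet normal -1.0000 0.0000 0.0000
    outer loop
      vertex 0.00 18.00 8.00
      vertex 0.00 18.00 0.00
      vertex 0.00 0.00 0.00
    endloop
  endfacet
  facet normal -1.0000 0.0000 0.0000
    outer loop
      vertex 0.00 0.00 8.00
      vertex 0.00 18.00 8.00
      vertex 0.00 0.00 0.00
    endloop
  endfacet
  facet normal 1.0000 0.0000 0.0000
    outer loop
      vertex 12.00 0.00 0.00
      vertex 12.00 18.00 0.00
      vertex 12.00 18.00 8.00
    endloop
  endfacet
  facet normal 1.0000 0.0000 0.0000
    outer loop
      vertex 12.00 0.00 0.00
      vertex 12.00 18.00 8.00
      vertex 12.00 0.00 8.00
    endloop
  endfacet
endsolid part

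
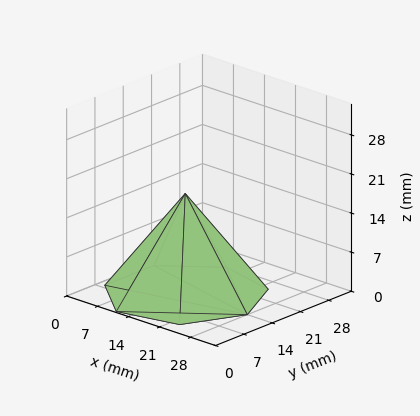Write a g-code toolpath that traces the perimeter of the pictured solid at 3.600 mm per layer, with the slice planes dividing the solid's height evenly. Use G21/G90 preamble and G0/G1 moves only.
Reading the render: the shape is a regular 7-sided pyramid, base circumscribed radius ≈ 14 mm, apex at z ≈ 18 mm (dimensions read to the nearest mm from the axis ticks). For the g-code, the solid's height is divided into equal slices at the stated Δz and each level perimeter traced with G1 moves after a G0 lift.

; perimeter-only toolpath
G21 ; units = mm
G90 ; absolute positioning
G28 ; home
; layer 1
G0 Z3.600
G0 X25.200 Y14.000
G1 X20.983 Y22.757
G1 X11.508 Y24.919
G1 X3.909 Y18.859
G1 X3.909 Y9.141
G1 X11.508 Y3.081
G1 X20.983 Y5.243
G1 X25.200 Y14.000
; layer 2
G0 Z7.200
G0 X22.400 Y14.000
G1 X19.237 Y20.568
G1 X12.131 Y22.189
G1 X6.432 Y17.644
G1 X6.432 Y10.356
G1 X12.131 Y5.811
G1 X19.237 Y7.432
G1 X22.400 Y14.000
; layer 3
G0 Z10.800
G0 X19.600 Y14.000
G1 X17.492 Y18.378
G1 X12.754 Y19.460
G1 X8.954 Y16.430
G1 X8.954 Y11.570
G1 X12.754 Y8.540
G1 X17.492 Y9.622
G1 X19.600 Y14.000
; layer 4
G0 Z14.400
G0 X16.800 Y14.000
G1 X15.746 Y16.189
G1 X13.377 Y16.730
G1 X11.477 Y15.215
G1 X11.477 Y12.785
G1 X13.377 Y11.270
G1 X15.746 Y11.811
G1 X16.800 Y14.000
M2 ; end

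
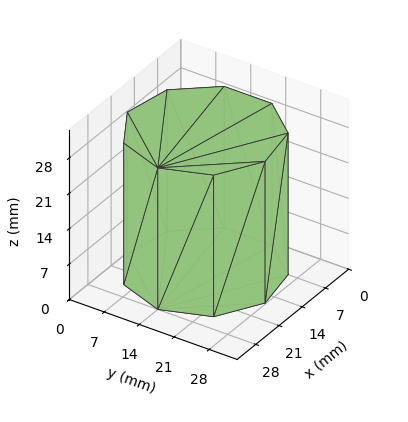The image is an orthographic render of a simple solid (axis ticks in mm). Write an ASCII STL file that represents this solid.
Reading the render: the shape is a regular 9-sided prism (a cylinder approximated with 9 flat sides), circumscribed radius ≈ 14 mm, height ≈ 28 mm (dimensions read to the nearest mm from the axis ticks). For the STL, each face is triangulated and given an outward normal.

solid part
  facet normal 0.0000 0.0000 -1.0000
    outer loop
      vertex 16.43 27.79 0.00
      vertex 24.72 23.00 0.00
      vertex 28.00 14.00 0.00
    endloop
  endfacet
  facet normal 0.0000 0.0000 -1.0000
    outer loop
      vertex 7.00 26.12 0.00
      vertex 16.43 27.79 0.00
      vertex 28.00 14.00 0.00
    endloop
  endfacet
  facet normal 0.0000 0.0000 -1.0000
    outer loop
      vertex 0.84 18.79 0.00
      vertex 7.00 26.12 0.00
      vertex 28.00 14.00 0.00
    endloop
  endfacet
  facet normal 0.0000 0.0000 -1.0000
    outer loop
      vertex 0.84 9.21 0.00
      vertex 0.84 18.79 0.00
      vertex 28.00 14.00 0.00
    endloop
  endfacet
  facet normal 0.0000 0.0000 -1.0000
    outer loop
      vertex 7.00 1.88 0.00
      vertex 0.84 9.21 0.00
      vertex 28.00 14.00 0.00
    endloop
  endfacet
  facet normal 0.0000 0.0000 -1.0000
    outer loop
      vertex 16.43 0.21 0.00
      vertex 7.00 1.88 0.00
      vertex 28.00 14.00 0.00
    endloop
  endfacet
  facet normal 0.0000 0.0000 -1.0000
    outer loop
      vertex 24.72 5.00 0.00
      vertex 16.43 0.21 0.00
      vertex 28.00 14.00 0.00
    endloop
  endfacet
  facet normal 0.0000 0.0000 1.0000
    outer loop
      vertex 28.00 14.00 28.00
      vertex 24.72 23.00 28.00
      vertex 16.43 27.79 28.00
    endloop
  endfacet
  facet normal 0.0000 0.0000 1.0000
    outer loop
      vertex 28.00 14.00 28.00
      vertex 16.43 27.79 28.00
      vertex 7.00 26.12 28.00
    endloop
  endfacet
  facet normal 0.0000 0.0000 1.0000
    outer loop
      vertex 28.00 14.00 28.00
      vertex 7.00 26.12 28.00
      vertex 0.84 18.79 28.00
    endloop
  endfacet
  facet normal 0.0000 0.0000 1.0000
    outer loop
      vertex 28.00 14.00 28.00
      vertex 0.84 18.79 28.00
      vertex 0.84 9.21 28.00
    endloop
  endfacet
  facet normal 0.0000 0.0000 1.0000
    outer loop
      vertex 28.00 14.00 28.00
      vertex 0.84 9.21 28.00
      vertex 7.00 1.88 28.00
    endloop
  endfacet
  facet normal 0.0000 0.0000 1.0000
    outer loop
      vertex 28.00 14.00 28.00
      vertex 7.00 1.88 28.00
      vertex 16.43 0.21 28.00
    endloop
  endfacet
  facet normal 0.0000 0.0000 1.0000
    outer loop
      vertex 28.00 14.00 28.00
      vertex 16.43 0.21 28.00
      vertex 24.72 5.00 28.00
    endloop
  endfacet
  facet normal 0.9395 0.3424 0.0000
    outer loop
      vertex 28.00 14.00 0.00
      vertex 24.72 23.00 0.00
      vertex 24.72 23.00 28.00
    endloop
  endfacet
  facet normal 0.9395 0.3424 0.0000
    outer loop
      vertex 28.00 14.00 0.00
      vertex 24.72 23.00 28.00
      vertex 28.00 14.00 28.00
    endloop
  endfacet
  facet normal 0.5003 0.8659 0.0000
    outer loop
      vertex 24.72 23.00 0.00
      vertex 16.43 27.79 0.00
      vertex 16.43 27.79 28.00
    endloop
  endfacet
  facet normal 0.5003 0.8659 0.0000
    outer loop
      vertex 24.72 23.00 0.00
      vertex 16.43 27.79 28.00
      vertex 24.72 23.00 28.00
    endloop
  endfacet
  facet normal -0.1744 0.9847 0.0000
    outer loop
      vertex 16.43 27.79 0.00
      vertex 7.00 26.12 0.00
      vertex 7.00 26.12 28.00
    endloop
  endfacet
  facet normal -0.1744 0.9847 0.0000
    outer loop
      vertex 16.43 27.79 0.00
      vertex 7.00 26.12 28.00
      vertex 16.43 27.79 28.00
    endloop
  endfacet
  facet normal -0.7656 0.6434 0.0000
    outer loop
      vertex 7.00 26.12 0.00
      vertex 0.84 18.79 0.00
      vertex 0.84 18.79 28.00
    endloop
  endfacet
  facet normal -0.7656 0.6434 0.0000
    outer loop
      vertex 7.00 26.12 0.00
      vertex 0.84 18.79 28.00
      vertex 7.00 26.12 28.00
    endloop
  endfacet
  facet normal -1.0000 0.0000 0.0000
    outer loop
      vertex 0.84 18.79 0.00
      vertex 0.84 9.21 0.00
      vertex 0.84 9.21 28.00
    endloop
  endfacet
  facet normal -1.0000 0.0000 0.0000
    outer loop
      vertex 0.84 18.79 0.00
      vertex 0.84 9.21 28.00
      vertex 0.84 18.79 28.00
    endloop
  endfacet
  facet normal -0.7656 -0.6434 0.0000
    outer loop
      vertex 0.84 9.21 0.00
      vertex 7.00 1.88 0.00
      vertex 7.00 1.88 28.00
    endloop
  endfacet
  facet normal -0.7656 -0.6434 0.0000
    outer loop
      vertex 0.84 9.21 0.00
      vertex 7.00 1.88 28.00
      vertex 0.84 9.21 28.00
    endloop
  endfacet
  facet normal -0.1744 -0.9847 0.0000
    outer loop
      vertex 7.00 1.88 0.00
      vertex 16.43 0.21 0.00
      vertex 16.43 0.21 28.00
    endloop
  endfacet
  facet normal -0.1744 -0.9847 0.0000
    outer loop
      vertex 7.00 1.88 0.00
      vertex 16.43 0.21 28.00
      vertex 7.00 1.88 28.00
    endloop
  endfacet
  facet normal 0.5003 -0.8659 0.0000
    outer loop
      vertex 16.43 0.21 0.00
      vertex 24.72 5.00 0.00
      vertex 24.72 5.00 28.00
    endloop
  endfacet
  facet normal 0.5003 -0.8659 0.0000
    outer loop
      vertex 16.43 0.21 0.00
      vertex 24.72 5.00 28.00
      vertex 16.43 0.21 28.00
    endloop
  endfacet
  facet normal 0.9395 -0.3424 0.0000
    outer loop
      vertex 24.72 5.00 0.00
      vertex 28.00 14.00 0.00
      vertex 28.00 14.00 28.00
    endloop
  endfacet
  facet normal 0.9395 -0.3424 0.0000
    outer loop
      vertex 24.72 5.00 0.00
      vertex 28.00 14.00 28.00
      vertex 24.72 5.00 28.00
    endloop
  endfacet
endsolid part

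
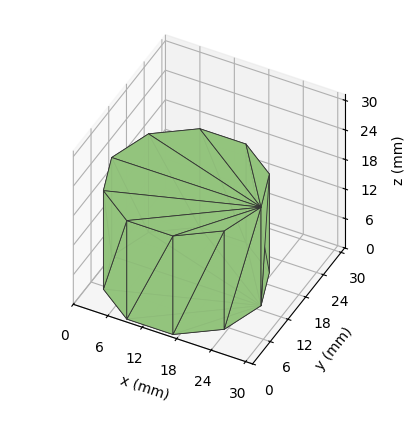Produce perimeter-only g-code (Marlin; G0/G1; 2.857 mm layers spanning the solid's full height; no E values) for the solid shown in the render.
Reading the render: the shape is a regular 10-sided prism (a cylinder approximated with 10 flat sides), circumscribed radius ≈ 13 mm, height ≈ 20 mm (dimensions read to the nearest mm from the axis ticks). For the g-code, the solid's height is divided into equal slices at the stated Δz and each level perimeter traced with G1 moves after a G0 lift.

; perimeter-only toolpath
G21 ; units = mm
G90 ; absolute positioning
G28 ; home
; layer 1
G0 Z2.857
G0 X26.000 Y13.000
G1 X23.517 Y20.641
G1 X17.017 Y25.364
G1 X8.983 Y25.364
G1 X2.483 Y20.641
G1 X0.000 Y13.000
G1 X2.483 Y5.359
G1 X8.983 Y0.636
G1 X17.017 Y0.636
G1 X23.517 Y5.359
G1 X26.000 Y13.000
; layer 2
G0 Z5.714
G0 X26.000 Y13.000
G1 X23.517 Y20.641
G1 X17.017 Y25.364
G1 X8.983 Y25.364
G1 X2.483 Y20.641
G1 X0.000 Y13.000
G1 X2.483 Y5.359
G1 X8.983 Y0.636
G1 X17.017 Y0.636
G1 X23.517 Y5.359
G1 X26.000 Y13.000
; layer 3
G0 Z8.571
G0 X26.000 Y13.000
G1 X23.517 Y20.641
G1 X17.017 Y25.364
G1 X8.983 Y25.364
G1 X2.483 Y20.641
G1 X0.000 Y13.000
G1 X2.483 Y5.359
G1 X8.983 Y0.636
G1 X17.017 Y0.636
G1 X23.517 Y5.359
G1 X26.000 Y13.000
; layer 4
G0 Z11.429
G0 X26.000 Y13.000
G1 X23.517 Y20.641
G1 X17.017 Y25.364
G1 X8.983 Y25.364
G1 X2.483 Y20.641
G1 X0.000 Y13.000
G1 X2.483 Y5.359
G1 X8.983 Y0.636
G1 X17.017 Y0.636
G1 X23.517 Y5.359
G1 X26.000 Y13.000
; layer 5
G0 Z14.286
G0 X26.000 Y13.000
G1 X23.517 Y20.641
G1 X17.017 Y25.364
G1 X8.983 Y25.364
G1 X2.483 Y20.641
G1 X0.000 Y13.000
G1 X2.483 Y5.359
G1 X8.983 Y0.636
G1 X17.017 Y0.636
G1 X23.517 Y5.359
G1 X26.000 Y13.000
; layer 6
G0 Z17.143
G0 X26.000 Y13.000
G1 X23.517 Y20.641
G1 X17.017 Y25.364
G1 X8.983 Y25.364
G1 X2.483 Y20.641
G1 X0.000 Y13.000
G1 X2.483 Y5.359
G1 X8.983 Y0.636
G1 X17.017 Y0.636
G1 X23.517 Y5.359
G1 X26.000 Y13.000
; layer 7
G0 Z20.000
G0 X26.000 Y13.000
G1 X23.517 Y20.641
G1 X17.017 Y25.364
G1 X8.983 Y25.364
G1 X2.483 Y20.641
G1 X0.000 Y13.000
G1 X2.483 Y5.359
G1 X8.983 Y0.636
G1 X17.017 Y0.636
G1 X23.517 Y5.359
G1 X26.000 Y13.000
M2 ; end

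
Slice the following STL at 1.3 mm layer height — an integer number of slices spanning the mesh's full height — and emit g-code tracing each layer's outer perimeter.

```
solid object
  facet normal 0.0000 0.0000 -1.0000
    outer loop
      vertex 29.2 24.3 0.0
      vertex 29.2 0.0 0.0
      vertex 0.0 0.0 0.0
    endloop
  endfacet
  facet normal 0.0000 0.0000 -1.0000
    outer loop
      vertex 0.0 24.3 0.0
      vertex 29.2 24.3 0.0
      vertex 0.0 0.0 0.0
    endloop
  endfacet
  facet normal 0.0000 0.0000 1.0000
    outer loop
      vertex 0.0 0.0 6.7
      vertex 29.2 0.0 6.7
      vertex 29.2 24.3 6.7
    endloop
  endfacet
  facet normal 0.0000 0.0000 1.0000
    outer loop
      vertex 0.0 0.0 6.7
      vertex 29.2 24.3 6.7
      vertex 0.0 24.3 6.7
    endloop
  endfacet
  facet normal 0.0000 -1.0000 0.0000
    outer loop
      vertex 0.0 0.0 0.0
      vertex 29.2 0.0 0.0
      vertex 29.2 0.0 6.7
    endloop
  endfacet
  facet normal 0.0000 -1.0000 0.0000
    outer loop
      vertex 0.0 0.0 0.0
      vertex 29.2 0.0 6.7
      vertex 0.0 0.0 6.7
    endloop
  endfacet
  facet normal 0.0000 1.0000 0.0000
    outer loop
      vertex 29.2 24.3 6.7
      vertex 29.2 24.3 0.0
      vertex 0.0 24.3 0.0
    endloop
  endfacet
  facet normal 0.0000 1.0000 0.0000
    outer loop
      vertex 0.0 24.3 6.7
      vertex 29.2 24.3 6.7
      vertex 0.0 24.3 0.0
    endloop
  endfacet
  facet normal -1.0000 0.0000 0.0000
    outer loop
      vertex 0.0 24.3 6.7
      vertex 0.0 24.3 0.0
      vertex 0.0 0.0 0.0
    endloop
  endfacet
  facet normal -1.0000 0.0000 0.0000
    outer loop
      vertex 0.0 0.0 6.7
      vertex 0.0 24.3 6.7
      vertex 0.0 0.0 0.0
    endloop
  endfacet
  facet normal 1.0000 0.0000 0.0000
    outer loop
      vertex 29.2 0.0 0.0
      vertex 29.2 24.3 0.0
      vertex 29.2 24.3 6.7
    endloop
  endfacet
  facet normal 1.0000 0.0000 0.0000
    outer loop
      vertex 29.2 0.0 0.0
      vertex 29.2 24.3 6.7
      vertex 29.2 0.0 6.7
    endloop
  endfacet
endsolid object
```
; perimeter-only toolpath
G21 ; units = mm
G90 ; absolute positioning
G28 ; home
; layer 1
G0 Z1.3
G0 X0.0 Y0.0
G1 X29.2 Y0.0
G1 X29.2 Y24.3
G1 X0.0 Y24.3
G1 X0.0 Y0.0
; layer 2
G0 Z2.7
G0 X0.0 Y0.0
G1 X29.2 Y0.0
G1 X29.2 Y24.3
G1 X0.0 Y24.3
G1 X0.0 Y0.0
; layer 3
G0 Z4.0
G0 X0.0 Y0.0
G1 X29.2 Y0.0
G1 X29.2 Y24.3
G1 X0.0 Y24.3
G1 X0.0 Y0.0
; layer 4
G0 Z5.4
G0 X0.0 Y0.0
G1 X29.2 Y0.0
G1 X29.2 Y24.3
G1 X0.0 Y24.3
G1 X0.0 Y0.0
; layer 5
G0 Z6.7
G0 X0.0 Y0.0
G1 X29.2 Y0.0
G1 X29.2 Y24.3
G1 X0.0 Y24.3
G1 X0.0 Y0.0
M2 ; end

The solid is a rectangular box, roughly 29.2 × 24.3 mm footprint and 6.7 mm tall. Slicing at Δz = 1.3 mm — 5 equal slices spanning the solid's height, so layer i sits at z = i·h/5 — gives 5 non-empty perimeters. Each is a 4-segment closed polygon; G0 lifts to the layer z and rapids to the start vertex, then G1 traces the edges.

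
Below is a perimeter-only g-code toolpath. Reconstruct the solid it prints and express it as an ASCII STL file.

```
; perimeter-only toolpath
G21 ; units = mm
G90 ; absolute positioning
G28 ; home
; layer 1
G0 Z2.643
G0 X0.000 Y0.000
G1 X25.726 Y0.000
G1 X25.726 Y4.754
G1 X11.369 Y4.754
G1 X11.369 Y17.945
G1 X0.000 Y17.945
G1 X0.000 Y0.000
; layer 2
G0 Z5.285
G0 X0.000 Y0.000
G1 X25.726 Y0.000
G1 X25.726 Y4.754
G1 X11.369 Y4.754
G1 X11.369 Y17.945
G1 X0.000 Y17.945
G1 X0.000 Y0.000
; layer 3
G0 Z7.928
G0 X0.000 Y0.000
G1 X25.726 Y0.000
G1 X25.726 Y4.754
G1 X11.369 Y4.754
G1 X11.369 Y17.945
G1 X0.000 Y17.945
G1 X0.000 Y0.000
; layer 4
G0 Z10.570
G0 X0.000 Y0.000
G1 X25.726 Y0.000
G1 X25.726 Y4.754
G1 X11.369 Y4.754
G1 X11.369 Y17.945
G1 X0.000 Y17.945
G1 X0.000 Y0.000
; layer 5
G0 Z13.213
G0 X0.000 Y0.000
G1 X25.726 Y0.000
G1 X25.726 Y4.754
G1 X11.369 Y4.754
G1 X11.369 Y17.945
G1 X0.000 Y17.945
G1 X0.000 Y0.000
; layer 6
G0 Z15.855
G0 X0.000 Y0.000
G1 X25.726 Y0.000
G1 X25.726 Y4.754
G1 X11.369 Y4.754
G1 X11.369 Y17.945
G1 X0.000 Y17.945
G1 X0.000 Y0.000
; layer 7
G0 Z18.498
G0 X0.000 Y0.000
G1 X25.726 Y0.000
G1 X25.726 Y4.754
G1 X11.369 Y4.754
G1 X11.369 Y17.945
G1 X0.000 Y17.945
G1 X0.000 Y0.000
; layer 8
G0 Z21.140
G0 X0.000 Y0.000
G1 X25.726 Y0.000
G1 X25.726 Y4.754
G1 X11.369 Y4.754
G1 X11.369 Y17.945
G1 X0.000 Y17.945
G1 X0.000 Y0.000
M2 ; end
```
solid part
  facet normal 0.0000 0.0000 -1.0000
    outer loop
      vertex 25.726 4.754 0.000
      vertex 25.726 0.000 0.000
      vertex 0.000 0.000 0.000
    endloop
  endfacet
  facet normal 0.0000 0.0000 -1.0000
    outer loop
      vertex 11.369 4.754 0.000
      vertex 25.726 4.754 0.000
      vertex 0.000 0.000 0.000
    endloop
  endfacet
  facet normal 0.0000 0.0000 -1.0000
    outer loop
      vertex 11.369 17.945 0.000
      vertex 11.369 4.754 0.000
      vertex 0.000 0.000 0.000
    endloop
  endfacet
  facet normal 0.0000 0.0000 -1.0000
    outer loop
      vertex 0.000 17.945 0.000
      vertex 11.369 17.945 0.000
      vertex 0.000 0.000 0.000
    endloop
  endfacet
  facet normal 0.0000 0.0000 1.0000
    outer loop
      vertex 0.000 0.000 21.140
      vertex 25.726 0.000 21.140
      vertex 25.726 4.754 21.140
    endloop
  endfacet
  facet normal 0.0000 0.0000 1.0000
    outer loop
      vertex 0.000 0.000 21.140
      vertex 25.726 4.754 21.140
      vertex 11.369 4.754 21.140
    endloop
  endfacet
  facet normal 0.0000 0.0000 1.0000
    outer loop
      vertex 0.000 0.000 21.140
      vertex 11.369 4.754 21.140
      vertex 11.369 17.945 21.140
    endloop
  endfacet
  facet normal 0.0000 0.0000 1.0000
    outer loop
      vertex 0.000 0.000 21.140
      vertex 11.369 17.945 21.140
      vertex 0.000 17.945 21.140
    endloop
  endfacet
  facet normal 0.0000 -1.0000 0.0000
    outer loop
      vertex 0.000 0.000 0.000
      vertex 25.726 0.000 0.000
      vertex 25.726 0.000 21.140
    endloop
  endfacet
  facet normal 0.0000 -1.0000 0.0000
    outer loop
      vertex 0.000 0.000 0.000
      vertex 25.726 0.000 21.140
      vertex 0.000 0.000 21.140
    endloop
  endfacet
  facet normal 1.0000 0.0000 0.0000
    outer loop
      vertex 25.726 0.000 0.000
      vertex 25.726 4.754 0.000
      vertex 25.726 4.754 21.140
    endloop
  endfacet
  facet normal 1.0000 0.0000 0.0000
    outer loop
      vertex 25.726 0.000 0.000
      vertex 25.726 4.754 21.140
      vertex 25.726 0.000 21.140
    endloop
  endfacet
  facet normal 0.0000 1.0000 0.0000
    outer loop
      vertex 25.726 4.754 0.000
      vertex 11.369 4.754 0.000
      vertex 11.369 4.754 21.140
    endloop
  endfacet
  facet normal 0.0000 1.0000 0.0000
    outer loop
      vertex 25.726 4.754 0.000
      vertex 11.369 4.754 21.140
      vertex 25.726 4.754 21.140
    endloop
  endfacet
  facet normal 1.0000 0.0000 0.0000
    outer loop
      vertex 11.369 4.754 0.000
      vertex 11.369 17.945 0.000
      vertex 11.369 17.945 21.140
    endloop
  endfacet
  facet normal 1.0000 0.0000 0.0000
    outer loop
      vertex 11.369 4.754 0.000
      vertex 11.369 17.945 21.140
      vertex 11.369 4.754 21.140
    endloop
  endfacet
  facet normal 0.0000 1.0000 0.0000
    outer loop
      vertex 11.369 17.945 0.000
      vertex 0.000 17.945 0.000
      vertex 0.000 17.945 21.140
    endloop
  endfacet
  facet normal 0.0000 1.0000 0.0000
    outer loop
      vertex 11.369 17.945 0.000
      vertex 0.000 17.945 21.140
      vertex 11.369 17.945 21.140
    endloop
  endfacet
  facet normal -1.0000 0.0000 0.0000
    outer loop
      vertex 0.000 17.945 0.000
      vertex 0.000 0.000 0.000
      vertex 0.000 0.000 21.140
    endloop
  endfacet
  facet normal -1.0000 0.0000 0.0000
    outer loop
      vertex 0.000 17.945 0.000
      vertex 0.000 0.000 21.140
      vertex 0.000 17.945 21.140
    endloop
  endfacet
endsolid part

The G0 Z moves step by Δz≈2.643 mm. Every layer's G1 loop is the same polygon, so the solid is a straight extrusion of it from z=0 to z≈21.1. Closing with flat bottom and top caps and triangulating gives 20 facets — an L-shaped prism: outer 25.7 × 17.9 mm, arm thicknesses ≈ 4.75 mm (horizontal) and 11.4 mm (vertical), extruded 21.1 mm in z.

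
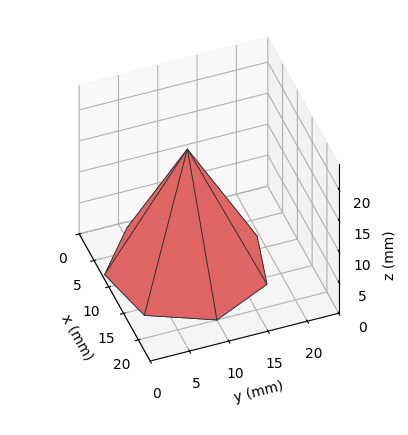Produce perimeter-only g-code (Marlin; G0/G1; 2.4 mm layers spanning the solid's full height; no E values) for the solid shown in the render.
Reading the render: the shape is a regular 7-sided pyramid, base circumscribed radius ≈ 10 mm, apex at z ≈ 19 mm (dimensions read to the nearest mm from the axis ticks). For the g-code, the solid's height is divided into equal slices at the stated Δz and each level perimeter traced with G1 moves after a G0 lift.

; perimeter-only toolpath
G21 ; units = mm
G90 ; absolute positioning
G28 ; home
; layer 1
G0 Z2.4
G0 X18.8 Y10.0
G1 X15.4 Y16.8
G1 X8.1 Y18.5
G1 X2.1 Y13.8
G1 X2.1 Y6.2
G1 X8.1 Y1.5
G1 X15.4 Y3.2
G1 X18.8 Y10.0
; layer 2
G0 Z4.8
G0 X17.5 Y10.0
G1 X14.6 Y15.9
G1 X8.3 Y17.3
G1 X3.2 Y13.2
G1 X3.2 Y6.8
G1 X8.3 Y2.7
G1 X14.6 Y4.2
G1 X17.5 Y10.0
; layer 3
G0 Z7.1
G0 X16.2 Y10.0
G1 X13.9 Y14.9
G1 X8.6 Y16.1
G1 X4.4 Y12.7
G1 X4.4 Y7.3
G1 X8.6 Y3.9
G1 X13.9 Y5.1
G1 X16.2 Y10.0
; layer 4
G0 Z9.5
G0 X15.0 Y10.0
G1 X13.1 Y13.9
G1 X8.9 Y14.8
G1 X5.5 Y12.2
G1 X5.5 Y7.8
G1 X8.9 Y5.2
G1 X13.1 Y6.1
G1 X15.0 Y10.0
; layer 5
G0 Z11.9
G0 X13.8 Y10.0
G1 X12.3 Y12.9
G1 X9.2 Y13.6
G1 X6.6 Y11.6
G1 X6.6 Y8.4
G1 X9.2 Y6.4
G1 X12.3 Y7.1
G1 X13.8 Y10.0
; layer 6
G0 Z14.2
G0 X12.5 Y10.0
G1 X11.6 Y11.9
G1 X9.4 Y12.4
G1 X7.8 Y11.1
G1 X7.8 Y8.9
G1 X9.4 Y7.6
G1 X11.6 Y8.1
G1 X12.5 Y10.0
; layer 7
G0 Z16.6
G0 X11.2 Y10.0
G1 X10.8 Y11.0
G1 X9.7 Y11.2
G1 X8.9 Y10.5
G1 X8.9 Y9.5
G1 X9.7 Y8.8
G1 X10.8 Y9.0
G1 X11.2 Y10.0
M2 ; end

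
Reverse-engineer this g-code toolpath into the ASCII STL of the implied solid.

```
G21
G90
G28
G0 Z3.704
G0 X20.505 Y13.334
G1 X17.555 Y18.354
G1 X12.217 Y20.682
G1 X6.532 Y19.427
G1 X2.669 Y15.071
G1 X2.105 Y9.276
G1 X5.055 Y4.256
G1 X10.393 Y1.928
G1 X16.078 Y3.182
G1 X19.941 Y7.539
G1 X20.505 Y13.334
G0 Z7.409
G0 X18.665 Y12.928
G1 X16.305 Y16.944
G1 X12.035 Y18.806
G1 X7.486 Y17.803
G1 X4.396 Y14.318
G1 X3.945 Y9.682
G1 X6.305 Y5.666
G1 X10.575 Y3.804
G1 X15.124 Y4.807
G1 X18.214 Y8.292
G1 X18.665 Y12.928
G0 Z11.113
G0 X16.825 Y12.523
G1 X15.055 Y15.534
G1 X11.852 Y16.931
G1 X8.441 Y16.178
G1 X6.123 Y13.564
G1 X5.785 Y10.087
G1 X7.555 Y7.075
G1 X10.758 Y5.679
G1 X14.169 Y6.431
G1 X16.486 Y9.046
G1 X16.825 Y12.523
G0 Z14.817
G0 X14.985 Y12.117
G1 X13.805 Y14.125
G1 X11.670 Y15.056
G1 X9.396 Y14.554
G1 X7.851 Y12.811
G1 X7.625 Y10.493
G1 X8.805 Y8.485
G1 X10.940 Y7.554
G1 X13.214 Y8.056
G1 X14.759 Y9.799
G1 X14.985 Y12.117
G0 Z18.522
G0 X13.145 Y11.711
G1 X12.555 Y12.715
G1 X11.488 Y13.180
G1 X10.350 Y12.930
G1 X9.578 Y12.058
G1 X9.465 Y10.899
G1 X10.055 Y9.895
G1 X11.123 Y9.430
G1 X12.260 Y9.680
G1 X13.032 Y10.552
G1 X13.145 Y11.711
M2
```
solid part
  facet normal 0.0000 0.0000 -1.0000
    outer loop
      vertex 12.400 22.557 0.000
      vertex 18.805 19.764 0.000
      vertex 22.345 13.740 0.000
    endloop
  endfacet
  facet normal 0.0000 0.0000 -1.0000
    outer loop
      vertex 5.577 21.052 0.000
      vertex 12.400 22.557 0.000
      vertex 22.345 13.740 0.000
    endloop
  endfacet
  facet normal 0.0000 0.0000 -1.0000
    outer loop
      vertex 0.942 15.824 0.000
      vertex 5.577 21.052 0.000
      vertex 22.345 13.740 0.000
    endloop
  endfacet
  facet normal 0.0000 0.0000 -1.0000
    outer loop
      vertex 0.265 8.870 0.000
      vertex 0.942 15.824 0.000
      vertex 22.345 13.740 0.000
    endloop
  endfacet
  facet normal 0.0000 0.0000 -1.0000
    outer loop
      vertex 3.805 2.846 0.000
      vertex 0.265 8.870 0.000
      vertex 22.345 13.740 0.000
    endloop
  endfacet
  facet normal 0.0000 0.0000 -1.0000
    outer loop
      vertex 10.210 0.053 0.000
      vertex 3.805 2.846 0.000
      vertex 22.345 13.740 0.000
    endloop
  endfacet
  facet normal 0.0000 0.0000 -1.0000
    outer loop
      vertex 17.033 1.558 0.000
      vertex 10.210 0.053 0.000
      vertex 22.345 13.740 0.000
    endloop
  endfacet
  facet normal 0.0000 0.0000 -1.0000
    outer loop
      vertex 21.668 6.786 0.000
      vertex 17.033 1.558 0.000
      vertex 22.345 13.740 0.000
    endloop
  endfacet
  facet normal 0.7761 0.4561 0.4355
    outer loop
      vertex 22.345 13.740 0.000
      vertex 18.805 19.764 0.000
      vertex 11.305 11.305 22.226
    endloop
  endfacet
  facet normal 0.3598 0.8252 0.4355
    outer loop
      vertex 18.805 19.764 0.000
      vertex 12.400 22.557 0.000
      vertex 11.305 11.305 22.226
    endloop
  endfacet
  facet normal -0.1939 0.8791 0.4355
    outer loop
      vertex 12.400 22.557 0.000
      vertex 5.577 21.052 0.000
      vertex 11.305 11.305 22.226
    endloop
  endfacet
  facet normal -0.6736 0.5972 0.4355
    outer loop
      vertex 5.577 21.052 0.000
      vertex 0.942 15.824 0.000
      vertex 11.305 11.305 22.226
    endloop
  endfacet
  facet normal -0.8960 0.0872 0.4355
    outer loop
      vertex 0.942 15.824 0.000
      vertex 0.265 8.870 0.000
      vertex 11.305 11.305 22.226
    endloop
  endfacet
  facet normal -0.7761 -0.4561 0.4355
    outer loop
      vertex 0.265 8.870 0.000
      vertex 3.805 2.846 0.000
      vertex 11.305 11.305 22.226
    endloop
  endfacet
  facet normal -0.3598 -0.8252 0.4355
    outer loop
      vertex 3.805 2.846 0.000
      vertex 10.210 0.053 0.000
      vertex 11.305 11.305 22.226
    endloop
  endfacet
  facet normal 0.1939 -0.8791 0.4355
    outer loop
      vertex 10.210 0.053 0.000
      vertex 17.033 1.558 0.000
      vertex 11.305 11.305 22.226
    endloop
  endfacet
  facet normal 0.6736 -0.5972 0.4355
    outer loop
      vertex 17.033 1.558 0.000
      vertex 21.668 6.786 0.000
      vertex 11.305 11.305 22.226
    endloop
  endfacet
  facet normal 0.8960 -0.0872 0.4355
    outer loop
      vertex 21.668 6.786 0.000
      vertex 22.345 13.740 0.000
      vertex 11.305 11.305 22.226
    endloop
  endfacet
endsolid part

The G0 Z moves step by Δz≈3.704 mm. The G1 loops shrink linearly with z, so the solid tapers from its base footprint up to z≈22.2. Closing with a flat bottom cap and the tapered top and triangulating gives 18 facets — a regular 10-sided pyramid, base circumscribed radius ≈ 11.3 mm, apex at z ≈ 22.2 mm.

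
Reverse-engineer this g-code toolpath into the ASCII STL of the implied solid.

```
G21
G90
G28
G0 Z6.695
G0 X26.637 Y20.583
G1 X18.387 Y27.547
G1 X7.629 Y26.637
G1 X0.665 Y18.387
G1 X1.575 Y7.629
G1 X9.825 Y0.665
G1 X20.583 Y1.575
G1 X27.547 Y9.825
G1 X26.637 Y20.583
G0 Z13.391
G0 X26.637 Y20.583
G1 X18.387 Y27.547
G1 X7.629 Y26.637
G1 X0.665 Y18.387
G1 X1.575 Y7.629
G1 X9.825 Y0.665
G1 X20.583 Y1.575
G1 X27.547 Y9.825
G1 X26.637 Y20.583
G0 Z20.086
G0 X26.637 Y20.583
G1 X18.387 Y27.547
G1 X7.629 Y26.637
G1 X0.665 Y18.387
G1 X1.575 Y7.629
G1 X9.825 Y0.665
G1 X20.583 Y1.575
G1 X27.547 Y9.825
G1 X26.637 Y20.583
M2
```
solid part
  facet normal 0.0000 0.0000 -1.0000
    outer loop
      vertex 7.629 26.637 0.000
      vertex 18.387 27.547 0.000
      vertex 26.637 20.583 0.000
    endloop
  endfacet
  facet normal 0.0000 0.0000 -1.0000
    outer loop
      vertex 0.665 18.387 0.000
      vertex 7.629 26.637 0.000
      vertex 26.637 20.583 0.000
    endloop
  endfacet
  facet normal 0.0000 0.0000 -1.0000
    outer loop
      vertex 1.575 7.629 0.000
      vertex 0.665 18.387 0.000
      vertex 26.637 20.583 0.000
    endloop
  endfacet
  facet normal 0.0000 0.0000 -1.0000
    outer loop
      vertex 9.825 0.665 0.000
      vertex 1.575 7.629 0.000
      vertex 26.637 20.583 0.000
    endloop
  endfacet
  facet normal 0.0000 0.0000 -1.0000
    outer loop
      vertex 20.583 1.575 0.000
      vertex 9.825 0.665 0.000
      vertex 26.637 20.583 0.000
    endloop
  endfacet
  facet normal 0.0000 0.0000 -1.0000
    outer loop
      vertex 27.547 9.825 0.000
      vertex 20.583 1.575 0.000
      vertex 26.637 20.583 0.000
    endloop
  endfacet
  facet normal 0.0000 0.0000 1.0000
    outer loop
      vertex 26.637 20.583 20.086
      vertex 18.387 27.547 20.086
      vertex 7.629 26.637 20.086
    endloop
  endfacet
  facet normal 0.0000 0.0000 1.0000
    outer loop
      vertex 26.637 20.583 20.086
      vertex 7.629 26.637 20.086
      vertex 0.665 18.387 20.086
    endloop
  endfacet
  facet normal 0.0000 0.0000 1.0000
    outer loop
      vertex 26.637 20.583 20.086
      vertex 0.665 18.387 20.086
      vertex 1.575 7.629 20.086
    endloop
  endfacet
  facet normal 0.0000 0.0000 1.0000
    outer loop
      vertex 26.637 20.583 20.086
      vertex 1.575 7.629 20.086
      vertex 9.825 0.665 20.086
    endloop
  endfacet
  facet normal 0.0000 0.0000 1.0000
    outer loop
      vertex 26.637 20.583 20.086
      vertex 9.825 0.665 20.086
      vertex 20.583 1.575 20.086
    endloop
  endfacet
  facet normal 0.0000 0.0000 1.0000
    outer loop
      vertex 26.637 20.583 20.086
      vertex 20.583 1.575 20.086
      vertex 27.547 9.825 20.086
    endloop
  endfacet
  facet normal 0.6450 0.7642 0.0000
    outer loop
      vertex 26.637 20.583 0.000
      vertex 18.387 27.547 0.000
      vertex 18.387 27.547 20.086
    endloop
  endfacet
  facet normal 0.6450 0.7642 0.0000
    outer loop
      vertex 26.637 20.583 0.000
      vertex 18.387 27.547 20.086
      vertex 26.637 20.583 20.086
    endloop
  endfacet
  facet normal -0.0843 0.9964 0.0000
    outer loop
      vertex 18.387 27.547 0.000
      vertex 7.629 26.637 0.000
      vertex 7.629 26.637 20.086
    endloop
  endfacet
  facet normal -0.0843 0.9964 0.0000
    outer loop
      vertex 18.387 27.547 0.000
      vertex 7.629 26.637 20.086
      vertex 18.387 27.547 20.086
    endloop
  endfacet
  facet normal -0.7642 0.6450 0.0000
    outer loop
      vertex 7.629 26.637 0.000
      vertex 0.665 18.387 0.000
      vertex 0.665 18.387 20.086
    endloop
  endfacet
  facet normal -0.7642 0.6450 0.0000
    outer loop
      vertex 7.629 26.637 0.000
      vertex 0.665 18.387 20.086
      vertex 7.629 26.637 20.086
    endloop
  endfacet
  facet normal -0.9964 -0.0843 0.0000
    outer loop
      vertex 0.665 18.387 0.000
      vertex 1.575 7.629 0.000
      vertex 1.575 7.629 20.086
    endloop
  endfacet
  facet normal -0.9964 -0.0843 0.0000
    outer loop
      vertex 0.665 18.387 0.000
      vertex 1.575 7.629 20.086
      vertex 0.665 18.387 20.086
    endloop
  endfacet
  facet normal -0.6450 -0.7642 0.0000
    outer loop
      vertex 1.575 7.629 0.000
      vertex 9.825 0.665 0.000
      vertex 9.825 0.665 20.086
    endloop
  endfacet
  facet normal -0.6450 -0.7642 0.0000
    outer loop
      vertex 1.575 7.629 0.000
      vertex 9.825 0.665 20.086
      vertex 1.575 7.629 20.086
    endloop
  endfacet
  facet normal 0.0843 -0.9964 0.0000
    outer loop
      vertex 9.825 0.665 0.000
      vertex 20.583 1.575 0.000
      vertex 20.583 1.575 20.086
    endloop
  endfacet
  facet normal 0.0843 -0.9964 0.0000
    outer loop
      vertex 9.825 0.665 0.000
      vertex 20.583 1.575 20.086
      vertex 9.825 0.665 20.086
    endloop
  endfacet
  facet normal 0.7642 -0.6450 0.0000
    outer loop
      vertex 20.583 1.575 0.000
      vertex 27.547 9.825 0.000
      vertex 27.547 9.825 20.086
    endloop
  endfacet
  facet normal 0.7642 -0.6450 0.0000
    outer loop
      vertex 20.583 1.575 0.000
      vertex 27.547 9.825 20.086
      vertex 20.583 1.575 20.086
    endloop
  endfacet
  facet normal 0.9964 0.0843 0.0000
    outer loop
      vertex 27.547 9.825 0.000
      vertex 26.637 20.583 0.000
      vertex 26.637 20.583 20.086
    endloop
  endfacet
  facet normal 0.9964 0.0843 0.0000
    outer loop
      vertex 27.547 9.825 0.000
      vertex 26.637 20.583 20.086
      vertex 27.547 9.825 20.086
    endloop
  endfacet
endsolid part

The G0 Z moves step by Δz≈6.695 mm. Every layer's G1 loop is the same polygon, so the solid is a straight extrusion of it from z=0 to z≈20.1. Closing with flat bottom and top caps and triangulating gives 28 facets — a regular 8-sided prism (a cylinder approximated with 8 flat sides), circumscribed radius ≈ 14.1 mm, height ≈ 20.1 mm.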